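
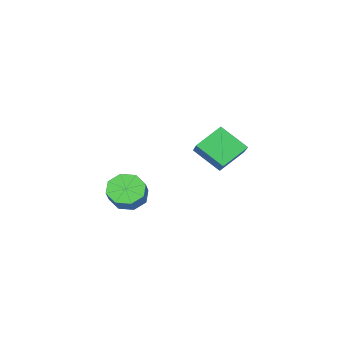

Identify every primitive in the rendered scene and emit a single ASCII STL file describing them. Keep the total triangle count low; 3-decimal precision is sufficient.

solid 
facet normal -0.429 0.649 -0.629
outer loop
vertex -4.904 -3.809 2.967
vertex -4.161 -2.349 3.967
vertex -3.354 -3.848 1.87
endloop
endfacet
facet normal -0.387 -0.761 -0.520
outer loop
vertex -2.479 -5.171 3.153
vertex -4.904 -3.809 2.967
vertex -3.354 -3.848 1.87
endloop
endfacet
facet normal -0.429 0.649 -0.629
outer loop
vertex -3.354 -3.848 1.87
vertex -4.161 -2.349 3.967
vertex -2.61 -2.387 2.87
endloop
endfacet
facet normal 0.816 -0.020 -0.578
outer loop
vertex -2.61 -2.387 2.87
vertex -2.479 -5.171 3.153
vertex -3.354 -3.848 1.87
endloop
endfacet
facet normal -0.816 0.020 0.577
outer loop
vertex -4.904 -3.809 2.967
vertex -3.286 -3.672 5.25
vertex -4.161 -2.349 3.967
endloop
endfacet
facet normal -0.387 -0.761 -0.521
outer loop
vertex -4.03 -5.133 4.25
vertex -4.904 -3.809 2.967
vertex -2.479 -5.171 3.153
endloop
endfacet
facet normal -0.816 0.021 0.577
outer loop
vertex -4.03 -5.133 4.25
vertex -3.286 -3.672 5.25
vertex -4.904 -3.809 2.967
endloop
endfacet
facet normal 0.387 0.761 0.521
outer loop
vertex -4.161 -2.349 3.967
vertex -3.286 -3.672 5.25
vertex -2.61 -2.387 2.87
endloop
endfacet
facet normal 0.816 -0.020 -0.577
outer loop
vertex -1.736 -3.711 4.153
vertex -2.479 -5.171 3.153
vertex -2.61 -2.387 2.87
endloop
endfacet
facet normal 0.388 0.761 0.521
outer loop
vertex -2.61 -2.387 2.87
vertex -3.286 -3.672 5.25
vertex -1.736 -3.711 4.153
endloop
endfacet
facet normal 0.429 -0.649 0.629
outer loop
vertex -1.736 -3.711 4.153
vertex -4.03 -5.133 4.25
vertex -2.479 -5.171 3.153
endloop
endfacet
facet normal 0.429 -0.649 0.629
outer loop
vertex -3.286 -3.672 5.25
vertex -4.03 -5.133 4.25
vertex -1.736 -3.711 4.153
endloop
endfacet
facet normal -0.473 -0.633 -0.613
outer loop
vertex 2.91 -4.804 1.647
vertex 2.312 -3.989 1.267
vertex 3.258 -4.433 0.995
endloop
endfacet
facet normal 0.774 -0.631 0.054
outer loop
vertex 2.91 -4.804 1.647
vertex 3.258 -4.433 0.995
vertex 3.686 -3.767 2.652
endloop
endfacet
facet normal 0.774 -0.631 0.054
outer loop
vertex 3.686 -3.767 2.652
vertex 3.258 -4.433 0.995
vertex 4.034 -3.396 2.0
endloop
endfacet
facet normal 0.474 0.632 0.613
outer loop
vertex 3.686 -3.767 2.652
vertex 4.034 -3.396 2.0
vertex 3.088 -2.951 2.273
endloop
endfacet
facet normal -0.473 -0.633 -0.613
outer loop
vertex 3.258 -4.433 0.995
vertex 2.312 -3.989 1.267
vertex 3.052 -3.802 0.503
endloop
endfacet
facet normal 0.845 -0.129 -0.519
outer loop
vertex 3.258 -4.433 0.995
vertex 3.052 -3.802 0.503
vertex 4.034 -3.396 2.0
endloop
endfacet
facet normal 0.845 -0.129 -0.519
outer loop
vertex 4.034 -3.396 2.0
vertex 3.052 -3.802 0.503
vertex 3.828 -2.764 1.508
endloop
endfacet
facet normal 0.474 0.632 0.613
outer loop
vertex 4.034 -3.396 2.0
vertex 3.828 -2.764 1.508
vertex 3.088 -2.951 2.273
endloop
endfacet
facet normal -0.473 -0.632 -0.613
outer loop
vertex 3.052 -3.802 0.503
vertex 2.312 -3.989 1.267
vertex 2.412 -3.28 0.459
endloop
endfacet
facet normal 0.420 0.449 -0.788
outer loop
vertex 3.052 -3.802 0.503
vertex 2.412 -3.28 0.459
vertex 3.828 -2.764 1.508
endloop
endfacet
facet normal 0.420 0.449 -0.788
outer loop
vertex 3.828 -2.764 1.508
vertex 2.412 -3.28 0.459
vertex 3.189 -2.243 1.464
endloop
endfacet
facet normal 0.474 0.633 0.613
outer loop
vertex 3.828 -2.764 1.508
vertex 3.189 -2.243 1.464
vertex 3.088 -2.951 2.273
endloop
endfacet
facet normal -0.474 -0.632 -0.613
outer loop
vertex 2.412 -3.28 0.459
vertex 2.312 -3.989 1.267
vertex 1.714 -3.173 0.888
endloop
endfacet
facet normal -0.249 0.764 -0.596
outer loop
vertex 2.412 -3.28 0.459
vertex 1.714 -3.173 0.888
vertex 3.189 -2.243 1.464
endloop
endfacet
facet normal -0.249 0.764 -0.596
outer loop
vertex 3.189 -2.243 1.464
vertex 1.714 -3.173 0.888
vertex 2.49 -2.136 1.893
endloop
endfacet
facet normal 0.473 0.633 0.613
outer loop
vertex 3.189 -2.243 1.464
vertex 2.49 -2.136 1.893
vertex 3.088 -2.951 2.273
endloop
endfacet
facet normal -0.474 -0.632 -0.613
outer loop
vertex 1.714 -3.173 0.888
vertex 2.312 -3.989 1.267
vertex 1.366 -3.544 1.54
endloop
endfacet
facet normal -0.774 0.631 -0.054
outer loop
vertex 1.714 -3.173 0.888
vertex 1.366 -3.544 1.54
vertex 2.49 -2.136 1.893
endloop
endfacet
facet normal -0.774 0.631 -0.054
outer loop
vertex 2.49 -2.136 1.893
vertex 1.366 -3.544 1.54
vertex 2.142 -2.507 2.545
endloop
endfacet
facet normal 0.473 0.633 0.613
outer loop
vertex 2.49 -2.136 1.893
vertex 2.142 -2.507 2.545
vertex 3.088 -2.951 2.273
endloop
endfacet
facet normal -0.474 -0.632 -0.613
outer loop
vertex 1.366 -3.544 1.54
vertex 2.312 -3.989 1.267
vertex 1.572 -4.176 2.032
endloop
endfacet
facet normal -0.845 0.129 0.519
outer loop
vertex 1.366 -3.544 1.54
vertex 1.572 -4.176 2.032
vertex 2.142 -2.507 2.545
endloop
endfacet
facet normal -0.845 0.129 0.519
outer loop
vertex 2.142 -2.507 2.545
vertex 1.572 -4.176 2.032
vertex 2.348 -3.138 3.037
endloop
endfacet
facet normal 0.473 0.633 0.613
outer loop
vertex 2.142 -2.507 2.545
vertex 2.348 -3.138 3.037
vertex 3.088 -2.951 2.273
endloop
endfacet
facet normal -0.474 -0.633 -0.613
outer loop
vertex 1.572 -4.176 2.032
vertex 2.312 -3.989 1.267
vertex 2.211 -4.697 2.076
endloop
endfacet
facet normal -0.420 -0.449 0.788
outer loop
vertex 1.572 -4.176 2.032
vertex 2.211 -4.697 2.076
vertex 2.348 -3.138 3.037
endloop
endfacet
facet normal -0.420 -0.449 0.788
outer loop
vertex 2.348 -3.138 3.037
vertex 2.211 -4.697 2.076
vertex 2.988 -3.66 3.081
endloop
endfacet
facet normal 0.473 0.632 0.613
outer loop
vertex 2.348 -3.138 3.037
vertex 2.988 -3.66 3.081
vertex 3.088 -2.951 2.273
endloop
endfacet
facet normal -0.473 -0.633 -0.613
outer loop
vertex 2.211 -4.697 2.076
vertex 2.312 -3.989 1.267
vertex 2.91 -4.804 1.647
endloop
endfacet
facet normal 0.249 -0.764 0.596
outer loop
vertex 2.211 -4.697 2.076
vertex 2.91 -4.804 1.647
vertex 2.988 -3.66 3.081
endloop
endfacet
facet normal 0.249 -0.764 0.596
outer loop
vertex 2.988 -3.66 3.081
vertex 2.91 -4.804 1.647
vertex 3.686 -3.767 2.652
endloop
endfacet
facet normal 0.474 0.632 0.613
outer loop
vertex 2.988 -3.66 3.081
vertex 3.686 -3.767 2.652
vertex 3.088 -2.951 2.273
endloop
endfacet

endsolid


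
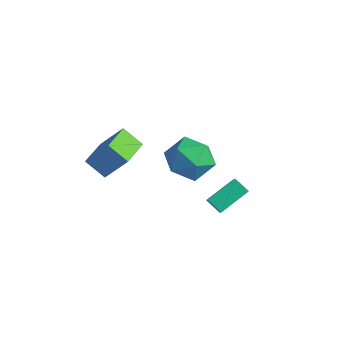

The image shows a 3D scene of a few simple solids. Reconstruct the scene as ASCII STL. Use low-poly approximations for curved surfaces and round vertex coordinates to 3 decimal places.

solid 
facet normal -0.521 -0.345 -0.781
outer loop
vertex -2.629 -1.743 1.399
vertex -3.384 -0.186 1.215
vertex -1.718 -1.391 0.635
endloop
endfacet
facet normal 0.434 -0.895 0.106
outer loop
vertex -0.816 -0.794 1.985
vertex -2.629 -1.743 1.399
vertex -1.718 -1.391 0.635
endloop
endfacet
facet normal -0.521 -0.345 -0.780
outer loop
vertex -1.718 -1.391 0.635
vertex -3.384 -0.186 1.215
vertex -2.473 0.165 0.451
endloop
endfacet
facet normal 0.735 0.284 -0.616
outer loop
vertex -2.473 0.165 0.451
vertex -0.816 -0.794 1.985
vertex -1.718 -1.391 0.635
endloop
endfacet
facet normal -0.735 -0.283 0.616
outer loop
vertex -2.629 -1.743 1.399
vertex -2.482 0.411 2.565
vertex -3.384 -0.186 1.215
endloop
endfacet
facet normal 0.434 -0.895 0.106
outer loop
vertex -1.727 -1.145 2.749
vertex -2.629 -1.743 1.399
vertex -0.816 -0.794 1.985
endloop
endfacet
facet normal -0.735 -0.284 0.616
outer loop
vertex -1.727 -1.145 2.749
vertex -2.482 0.411 2.565
vertex -2.629 -1.743 1.399
endloop
endfacet
facet normal -0.434 0.895 -0.106
outer loop
vertex -3.384 -0.186 1.215
vertex -2.482 0.411 2.565
vertex -2.473 0.165 0.451
endloop
endfacet
facet normal 0.735 0.283 -0.616
outer loop
vertex -1.571 0.763 1.801
vertex -0.816 -0.794 1.985
vertex -2.473 0.165 0.451
endloop
endfacet
facet normal -0.434 0.894 -0.106
outer loop
vertex -2.473 0.165 0.451
vertex -2.482 0.411 2.565
vertex -1.571 0.763 1.801
endloop
endfacet
facet normal 0.521 0.345 0.780
outer loop
vertex -1.571 0.763 1.801
vertex -1.727 -1.145 2.749
vertex -0.816 -0.794 1.985
endloop
endfacet
facet normal 0.521 0.345 0.781
outer loop
vertex -2.482 0.411 2.565
vertex -1.727 -1.145 2.749
vertex -1.571 0.763 1.801
endloop
endfacet
facet normal -0.542 0.471 -0.696
outer loop
vertex 0.39 4.61 -1.843
vertex 1.15 4.746 -2.343
vertex 0.13 3.132 -2.64
endloop
endfacet
facet normal -0.827 -0.147 0.543
outer loop
vertex 0.91 2.454 -1.637
vertex 0.39 4.61 -1.843
vertex 0.13 3.132 -2.64
endloop
endfacet
facet normal -0.542 0.471 -0.696
outer loop
vertex 0.13 3.132 -2.64
vertex 1.15 4.746 -2.343
vertex 0.89 3.267 -3.14
endloop
endfacet
facet normal -0.154 -0.870 -0.469
outer loop
vertex 0.89 3.267 -3.14
vertex 0.91 2.454 -1.637
vertex 0.13 3.132 -2.64
endloop
endfacet
facet normal 0.153 0.870 0.469
outer loop
vertex 0.39 4.61 -1.843
vertex 1.93 4.068 -1.34
vertex 1.15 4.746 -2.343
endloop
endfacet
facet normal -0.827 -0.147 0.543
outer loop
vertex 1.17 3.933 -0.84
vertex 0.39 4.61 -1.843
vertex 0.91 2.454 -1.637
endloop
endfacet
facet normal 0.153 0.870 0.468
outer loop
vertex 1.17 3.933 -0.84
vertex 1.93 4.068 -1.34
vertex 0.39 4.61 -1.843
endloop
endfacet
facet normal 0.827 0.147 -0.543
outer loop
vertex 1.15 4.746 -2.343
vertex 1.93 4.068 -1.34
vertex 0.89 3.267 -3.14
endloop
endfacet
facet normal -0.153 -0.870 -0.469
outer loop
vertex 1.67 2.59 -2.137
vertex 0.91 2.454 -1.637
vertex 0.89 3.267 -3.14
endloop
endfacet
facet normal 0.827 0.148 -0.543
outer loop
vertex 0.89 3.267 -3.14
vertex 1.93 4.068 -1.34
vertex 1.67 2.59 -2.137
endloop
endfacet
facet normal 0.542 -0.470 0.696
outer loop
vertex 1.67 2.59 -2.137
vertex 1.17 3.933 -0.84
vertex 0.91 2.454 -1.637
endloop
endfacet
facet normal 0.542 -0.471 0.696
outer loop
vertex 1.93 4.068 -1.34
vertex 1.17 3.933 -0.84
vertex 1.67 2.59 -2.137
endloop
endfacet
facet normal -0.639 0.751 0.165
outer loop
vertex 1.981 1.413 3.53
vertex 1.083 0.768 2.991
vertex 1.274 0.664 4.202
endloop
endfacet
facet normal -0.135 0.729 0.671
outer loop
vertex 1.981 1.413 3.53
vertex 1.274 0.664 4.202
vertex 2.487 0.707 4.4
endloop
endfacet
facet normal 0.499 0.792 0.352
outer loop
vertex 1.981 1.413 3.53
vertex 2.487 0.707 4.4
vertex 3.046 0.838 3.312
endloop
endfacet
facet normal 0.388 0.852 -0.351
outer loop
vertex 1.981 1.413 3.53
vertex 3.046 0.838 3.312
vertex 2.178 0.875 2.441
endloop
endfacet
facet normal -0.315 0.827 -0.466
outer loop
vertex 1.981 1.413 3.53
vertex 2.178 0.875 2.441
vertex 1.083 0.768 2.991
endloop
endfacet
facet normal -0.164 0.087 0.983
outer loop
vertex 2.487 0.707 4.4
vertex 1.274 0.664 4.202
vertex 1.902 -0.375 4.399
endloop
endfacet
facet normal -0.979 0.123 0.165
outer loop
vertex 1.274 0.664 4.202
vertex 1.083 0.768 2.991
vertex 1.034 -0.338 3.528
endloop
endfacet
facet normal -0.454 0.246 -0.856
outer loop
vertex 1.083 0.768 2.991
vertex 2.178 0.875 2.441
vertex 1.593 -0.207 2.44
endloop
endfacet
facet normal 0.685 0.287 -0.670
outer loop
vertex 2.178 0.875 2.441
vertex 3.046 0.838 3.312
vertex 2.806 -0.164 2.638
endloop
endfacet
facet normal 0.864 0.188 0.467
outer loop
vertex 3.046 0.838 3.312
vertex 2.487 0.707 4.4
vertex 2.997 -0.268 3.849
endloop
endfacet
facet normal -0.388 -0.852 0.351
outer loop
vertex 2.099 -0.913 3.31
vertex 1.902 -0.375 4.399
vertex 1.034 -0.338 3.528
endloop
endfacet
facet normal -0.499 -0.792 -0.352
outer loop
vertex 2.099 -0.913 3.31
vertex 1.034 -0.338 3.528
vertex 1.593 -0.207 2.44
endloop
endfacet
facet normal 0.135 -0.729 -0.671
outer loop
vertex 2.099 -0.913 3.31
vertex 1.593 -0.207 2.44
vertex 2.806 -0.164 2.638
endloop
endfacet
facet normal 0.639 -0.751 -0.165
outer loop
vertex 2.099 -0.913 3.31
vertex 2.806 -0.164 2.638
vertex 2.997 -0.268 3.849
endloop
endfacet
facet normal 0.315 -0.827 0.466
outer loop
vertex 2.099 -0.913 3.31
vertex 2.997 -0.268 3.849
vertex 1.902 -0.375 4.399
endloop
endfacet
facet normal -0.685 -0.287 0.670
outer loop
vertex 1.034 -0.338 3.528
vertex 1.902 -0.375 4.399
vertex 1.274 0.664 4.202
endloop
endfacet
facet normal -0.864 -0.188 -0.467
outer loop
vertex 1.593 -0.207 2.44
vertex 1.034 -0.338 3.528
vertex 1.083 0.768 2.991
endloop
endfacet
facet normal 0.164 -0.087 -0.983
outer loop
vertex 2.806 -0.164 2.638
vertex 1.593 -0.207 2.44
vertex 2.178 0.875 2.441
endloop
endfacet
facet normal 0.979 -0.123 -0.165
outer loop
vertex 2.997 -0.268 3.849
vertex 2.806 -0.164 2.638
vertex 3.046 0.838 3.312
endloop
endfacet
facet normal 0.454 -0.246 0.856
outer loop
vertex 1.902 -0.375 4.399
vertex 2.997 -0.268 3.849
vertex 2.487 0.707 4.4
endloop
endfacet

endsolid


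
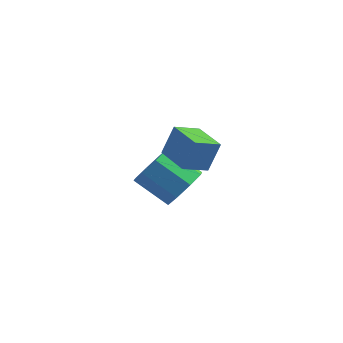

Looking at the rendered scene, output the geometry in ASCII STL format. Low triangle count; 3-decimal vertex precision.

solid 
facet normal 0.833 -0.047 -0.552
outer loop
vertex 2.868 0.82 -0.981
vertex 2.425 1.41 -1.7
vertex 2.992 1.589 -0.859
endloop
endfacet
facet normal 0.531 -0.216 0.820
outer loop
vertex 2.868 0.82 -0.981
vertex 2.992 1.589 -0.859
vertex 1.419 0.9 -0.022
endloop
endfacet
facet normal 0.531 -0.216 0.820
outer loop
vertex 1.419 0.9 -0.022
vertex 2.992 1.589 -0.859
vertex 1.542 1.669 0.101
endloop
endfacet
facet normal -0.833 0.045 0.552
outer loop
vertex 1.419 0.9 -0.022
vertex 1.542 1.669 0.101
vertex 0.975 1.49 -0.74
endloop
endfacet
facet normal 0.833 -0.045 -0.552
outer loop
vertex 2.992 1.589 -0.859
vertex 2.425 1.41 -1.7
vertex 2.783 2.253 -1.229
endloop
endfacet
facet normal 0.486 0.537 0.689
outer loop
vertex 2.992 1.589 -0.859
vertex 2.783 2.253 -1.229
vertex 1.542 1.669 0.101
endloop
endfacet
facet normal 0.486 0.537 0.690
outer loop
vertex 1.542 1.669 0.101
vertex 2.783 2.253 -1.229
vertex 1.334 2.333 -0.269
endloop
endfacet
facet normal -0.833 0.046 0.552
outer loop
vertex 1.542 1.669 0.101
vertex 1.334 2.333 -0.269
vertex 0.975 1.49 -0.74
endloop
endfacet
facet normal 0.833 -0.045 -0.552
outer loop
vertex 2.783 2.253 -1.229
vertex 2.425 1.41 -1.7
vertex 2.364 2.423 -1.875
endloop
endfacet
facet normal 0.157 0.975 0.155
outer loop
vertex 2.783 2.253 -1.229
vertex 2.364 2.423 -1.875
vertex 1.334 2.333 -0.269
endloop
endfacet
facet normal 0.157 0.975 0.155
outer loop
vertex 1.334 2.333 -0.269
vertex 2.364 2.423 -1.875
vertex 0.915 2.503 -0.915
endloop
endfacet
facet normal -0.833 0.046 0.552
outer loop
vertex 1.334 2.333 -0.269
vertex 0.915 2.503 -0.915
vertex 0.975 1.49 -0.74
endloop
endfacet
facet normal 0.833 -0.045 -0.552
outer loop
vertex 2.364 2.423 -1.875
vertex 2.425 1.41 -1.7
vertex 1.981 2.0 -2.418
endloop
endfacet
facet normal -0.265 0.842 -0.470
outer loop
vertex 2.364 2.423 -1.875
vertex 1.981 2.0 -2.418
vertex 0.915 2.503 -0.915
endloop
endfacet
facet normal -0.264 0.843 -0.469
outer loop
vertex 0.915 2.503 -0.915
vertex 1.981 2.0 -2.418
vertex 0.532 2.08 -1.459
endloop
endfacet
facet normal -0.833 0.046 0.551
outer loop
vertex 0.915 2.503 -0.915
vertex 0.532 2.08 -1.459
vertex 0.975 1.49 -0.74
endloop
endfacet
facet normal 0.833 -0.045 -0.552
outer loop
vertex 1.981 2.0 -2.418
vertex 2.425 1.41 -1.7
vertex 1.858 1.231 -2.541
endloop
endfacet
facet normal -0.531 0.216 -0.820
outer loop
vertex 1.981 2.0 -2.418
vertex 1.858 1.231 -2.541
vertex 0.532 2.08 -1.459
endloop
endfacet
facet normal -0.531 0.216 -0.820
outer loop
vertex 0.532 2.08 -1.459
vertex 1.858 1.231 -2.541
vertex 0.408 1.311 -1.581
endloop
endfacet
facet normal -0.833 0.047 0.552
outer loop
vertex 0.532 2.08 -1.459
vertex 0.408 1.311 -1.581
vertex 0.975 1.49 -0.74
endloop
endfacet
facet normal 0.833 -0.046 -0.552
outer loop
vertex 1.858 1.231 -2.541
vertex 2.425 1.41 -1.7
vertex 2.066 0.567 -2.171
endloop
endfacet
facet normal -0.486 -0.537 -0.690
outer loop
vertex 1.858 1.231 -2.541
vertex 2.066 0.567 -2.171
vertex 0.408 1.311 -1.581
endloop
endfacet
facet normal -0.486 -0.537 -0.689
outer loop
vertex 0.408 1.311 -1.581
vertex 2.066 0.567 -2.171
vertex 0.617 0.647 -1.211
endloop
endfacet
facet normal -0.833 0.045 0.552
outer loop
vertex 0.408 1.311 -1.581
vertex 0.617 0.647 -1.211
vertex 0.975 1.49 -0.74
endloop
endfacet
facet normal 0.833 -0.046 -0.552
outer loop
vertex 2.066 0.567 -2.171
vertex 2.425 1.41 -1.7
vertex 2.485 0.397 -1.525
endloop
endfacet
facet normal -0.157 -0.975 -0.155
outer loop
vertex 2.066 0.567 -2.171
vertex 2.485 0.397 -1.525
vertex 0.617 0.647 -1.211
endloop
endfacet
facet normal -0.157 -0.975 -0.155
outer loop
vertex 0.617 0.647 -1.211
vertex 2.485 0.397 -1.525
vertex 1.036 0.477 -0.565
endloop
endfacet
facet normal -0.833 0.045 0.552
outer loop
vertex 0.617 0.647 -1.211
vertex 1.036 0.477 -0.565
vertex 0.975 1.49 -0.74
endloop
endfacet
facet normal 0.833 -0.046 -0.551
outer loop
vertex 2.485 0.397 -1.525
vertex 2.425 1.41 -1.7
vertex 2.868 0.82 -0.981
endloop
endfacet
facet normal 0.264 -0.843 0.469
outer loop
vertex 2.485 0.397 -1.525
vertex 2.868 0.82 -0.981
vertex 1.036 0.477 -0.565
endloop
endfacet
facet normal 0.264 -0.842 0.470
outer loop
vertex 1.036 0.477 -0.565
vertex 2.868 0.82 -0.981
vertex 1.419 0.9 -0.022
endloop
endfacet
facet normal -0.833 0.045 0.552
outer loop
vertex 1.036 0.477 -0.565
vertex 1.419 0.9 -0.022
vertex 0.975 1.49 -0.74
endloop
endfacet
facet normal -0.794 0.607 -0.004
outer loop
vertex 3.063 -1.299 3.654
vertex 3.71 -0.456 3.189
vertex 2.75 -1.717 2.464
endloop
endfacet
facet normal -0.558 -0.726 0.402
outer loop
vertex 3.91 -2.604 2.471
vertex 3.063 -1.299 3.654
vertex 2.75 -1.717 2.464
endloop
endfacet
facet normal -0.794 0.608 -0.005
outer loop
vertex 2.75 -1.717 2.464
vertex 3.71 -0.456 3.189
vertex 3.398 -0.874 1.998
endloop
endfacet
facet normal -0.240 -0.322 -0.916
outer loop
vertex 3.398 -0.874 1.998
vertex 3.91 -2.604 2.471
vertex 2.75 -1.717 2.464
endloop
endfacet
facet normal 0.240 0.321 0.916
outer loop
vertex 3.063 -1.299 3.654
vertex 4.87 -1.343 3.196
vertex 3.71 -0.456 3.189
endloop
endfacet
facet normal -0.558 -0.726 0.401
outer loop
vertex 4.222 -2.186 3.662
vertex 3.063 -1.299 3.654
vertex 3.91 -2.604 2.471
endloop
endfacet
facet normal 0.240 0.322 0.916
outer loop
vertex 4.222 -2.186 3.662
vertex 4.87 -1.343 3.196
vertex 3.063 -1.299 3.654
endloop
endfacet
facet normal 0.558 0.726 -0.401
outer loop
vertex 3.71 -0.456 3.189
vertex 4.87 -1.343 3.196
vertex 3.398 -0.874 1.998
endloop
endfacet
facet normal -0.240 -0.321 -0.916
outer loop
vertex 4.557 -1.761 2.006
vertex 3.91 -2.604 2.471
vertex 3.398 -0.874 1.998
endloop
endfacet
facet normal 0.558 0.726 -0.402
outer loop
vertex 3.398 -0.874 1.998
vertex 4.87 -1.343 3.196
vertex 4.557 -1.761 2.006
endloop
endfacet
facet normal 0.795 -0.607 0.005
outer loop
vertex 4.557 -1.761 2.006
vertex 4.222 -2.186 3.662
vertex 3.91 -2.604 2.471
endloop
endfacet
facet normal 0.794 -0.608 0.005
outer loop
vertex 4.87 -1.343 3.196
vertex 4.222 -2.186 3.662
vertex 4.557 -1.761 2.006
endloop
endfacet

endsolid


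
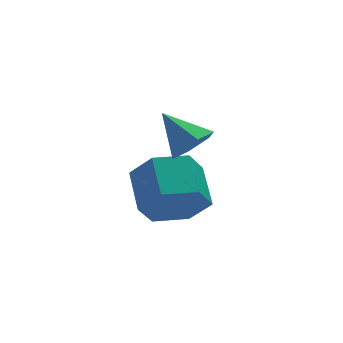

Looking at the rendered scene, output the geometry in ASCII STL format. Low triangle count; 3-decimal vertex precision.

solid 
facet normal 0.354 -0.722 -0.594
outer loop
vertex 3.238 1.334 2.444
vertex 2.584 0.954 2.516
vertex 2.67 1.458 1.954
endloop
endfacet
facet normal 0.362 0.913 -0.189
outer loop
vertex 3.238 1.334 2.444
vertex 2.67 1.458 1.954
vertex 2.076 1.986 3.364
endloop
endfacet
facet normal 0.355 -0.722 -0.593
outer loop
vertex 2.67 1.458 1.954
vertex 2.584 0.954 2.516
vertex 2.016 1.077 2.026
endloop
endfacet
facet normal -0.481 0.735 -0.478
outer loop
vertex 2.67 1.458 1.954
vertex 2.016 1.077 2.026
vertex 2.076 1.986 3.364
endloop
endfacet
facet normal 0.355 -0.722 -0.593
outer loop
vertex 2.016 1.077 2.026
vertex 2.584 0.954 2.516
vertex 1.93 0.573 2.588
endloop
endfacet
facet normal -0.991 0.124 -0.040
outer loop
vertex 2.016 1.077 2.026
vertex 1.93 0.573 2.588
vertex 2.076 1.986 3.364
endloop
endfacet
facet normal 0.355 -0.722 -0.594
outer loop
vertex 1.93 0.573 2.588
vertex 2.584 0.954 2.516
vertex 2.497 0.449 3.078
endloop
endfacet
facet normal -0.660 -0.308 0.685
outer loop
vertex 1.93 0.573 2.588
vertex 2.497 0.449 3.078
vertex 2.076 1.986 3.364
endloop
endfacet
facet normal 0.355 -0.722 -0.594
outer loop
vertex 2.497 0.449 3.078
vertex 2.584 0.954 2.516
vertex 3.151 0.83 3.006
endloop
endfacet
facet normal 0.184 -0.131 0.974
outer loop
vertex 2.497 0.449 3.078
vertex 3.151 0.83 3.006
vertex 2.076 1.986 3.364
endloop
endfacet
facet normal 0.355 -0.723 -0.593
outer loop
vertex 3.151 0.83 3.006
vertex 2.584 0.954 2.516
vertex 3.238 1.334 2.444
endloop
endfacet
facet normal 0.694 0.479 0.537
outer loop
vertex 3.151 0.83 3.006
vertex 3.238 1.334 2.444
vertex 2.076 1.986 3.364
endloop
endfacet
facet normal -0.181 -0.884 -0.432
outer loop
vertex 2.949 2.065 -1.425
vertex 2.382 1.748 -0.538
vertex 1.868 2.258 -1.366
endloop
endfacet
facet normal 0.028 0.433 -0.901
outer loop
vertex 2.949 2.065 -1.425
vertex 1.868 2.258 -1.366
vertex 3.225 3.408 -0.77
endloop
endfacet
facet normal 0.028 0.434 -0.901
outer loop
vertex 3.225 3.408 -0.77
vertex 1.868 2.258 -1.366
vertex 2.144 3.602 -0.71
endloop
endfacet
facet normal 0.183 0.884 0.431
outer loop
vertex 3.225 3.408 -0.77
vertex 2.144 3.602 -0.71
vertex 2.658 3.092 0.118
endloop
endfacet
facet normal -0.183 -0.884 -0.431
outer loop
vertex 1.868 2.258 -1.366
vertex 2.382 1.748 -0.538
vertex 1.301 1.942 -0.478
endloop
endfacet
facet normal -0.837 0.369 -0.403
outer loop
vertex 1.868 2.258 -1.366
vertex 1.301 1.942 -0.478
vertex 2.144 3.602 -0.71
endloop
endfacet
facet normal -0.837 0.369 -0.403
outer loop
vertex 2.144 3.602 -0.71
vertex 1.301 1.942 -0.478
vertex 1.577 3.285 0.177
endloop
endfacet
facet normal 0.181 0.884 0.432
outer loop
vertex 2.144 3.602 -0.71
vertex 1.577 3.285 0.177
vertex 2.658 3.092 0.118
endloop
endfacet
facet normal -0.183 -0.884 -0.431
outer loop
vertex 1.301 1.942 -0.478
vertex 2.382 1.748 -0.538
vertex 1.815 1.432 0.35
endloop
endfacet
facet normal -0.865 -0.065 0.497
outer loop
vertex 1.301 1.942 -0.478
vertex 1.815 1.432 0.35
vertex 1.577 3.285 0.177
endloop
endfacet
facet normal -0.865 -0.065 0.497
outer loop
vertex 1.577 3.285 0.177
vertex 1.815 1.432 0.35
vertex 2.091 2.775 1.005
endloop
endfacet
facet normal 0.181 0.884 0.432
outer loop
vertex 1.577 3.285 0.177
vertex 2.091 2.775 1.005
vertex 2.658 3.092 0.118
endloop
endfacet
facet normal -0.183 -0.884 -0.431
outer loop
vertex 1.815 1.432 0.35
vertex 2.382 1.748 -0.538
vertex 2.896 1.238 0.29
endloop
endfacet
facet normal -0.028 -0.434 0.901
outer loop
vertex 1.815 1.432 0.35
vertex 2.896 1.238 0.29
vertex 2.091 2.775 1.005
endloop
endfacet
facet normal -0.028 -0.434 0.901
outer loop
vertex 2.091 2.775 1.005
vertex 2.896 1.238 0.29
vertex 3.172 2.582 0.946
endloop
endfacet
facet normal 0.181 0.884 0.432
outer loop
vertex 2.091 2.775 1.005
vertex 3.172 2.582 0.946
vertex 2.658 3.092 0.118
endloop
endfacet
facet normal -0.181 -0.884 -0.432
outer loop
vertex 2.896 1.238 0.29
vertex 2.382 1.748 -0.538
vertex 3.463 1.555 -0.597
endloop
endfacet
facet normal 0.837 -0.369 0.403
outer loop
vertex 2.896 1.238 0.29
vertex 3.463 1.555 -0.597
vertex 3.172 2.582 0.946
endloop
endfacet
facet normal 0.837 -0.369 0.403
outer loop
vertex 3.172 2.582 0.946
vertex 3.463 1.555 -0.597
vertex 3.739 2.898 0.058
endloop
endfacet
facet normal 0.183 0.884 0.431
outer loop
vertex 3.172 2.582 0.946
vertex 3.739 2.898 0.058
vertex 2.658 3.092 0.118
endloop
endfacet
facet normal -0.181 -0.884 -0.432
outer loop
vertex 3.463 1.555 -0.597
vertex 2.382 1.748 -0.538
vertex 2.949 2.065 -1.425
endloop
endfacet
facet normal 0.865 0.065 -0.497
outer loop
vertex 3.463 1.555 -0.597
vertex 2.949 2.065 -1.425
vertex 3.739 2.898 0.058
endloop
endfacet
facet normal 0.865 0.065 -0.497
outer loop
vertex 3.739 2.898 0.058
vertex 2.949 2.065 -1.425
vertex 3.225 3.408 -0.77
endloop
endfacet
facet normal 0.183 0.884 0.431
outer loop
vertex 3.739 2.898 0.058
vertex 3.225 3.408 -0.77
vertex 2.658 3.092 0.118
endloop
endfacet

endsolid


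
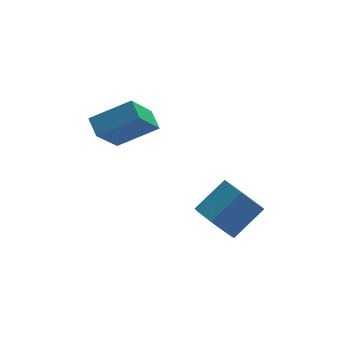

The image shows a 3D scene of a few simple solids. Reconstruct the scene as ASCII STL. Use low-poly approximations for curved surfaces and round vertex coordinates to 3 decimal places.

solid 
facet normal -0.879 0.003 -0.477
outer loop
vertex -4.739 -0.603 2.615
vertex -4.952 0.141 3.013
vertex -3.913 0.445 1.099
endloop
endfacet
facet normal 0.245 -0.855 -0.458
outer loop
vertex -2.348 0.439 1.947
vertex -4.739 -0.603 2.615
vertex -3.913 0.445 1.099
endloop
endfacet
facet normal -0.879 0.004 -0.477
outer loop
vertex -3.913 0.445 1.099
vertex -4.952 0.141 3.013
vertex -4.125 1.189 1.496
endloop
endfacet
facet normal 0.409 0.518 -0.751
outer loop
vertex -4.125 1.189 1.496
vertex -2.348 0.439 1.947
vertex -3.913 0.445 1.099
endloop
endfacet
facet normal -0.409 -0.519 0.751
outer loop
vertex -4.739 -0.603 2.615
vertex -3.387 0.135 3.861
vertex -4.952 0.141 3.013
endloop
endfacet
facet normal 0.245 -0.855 -0.457
outer loop
vertex -3.175 -0.609 3.464
vertex -4.739 -0.603 2.615
vertex -2.348 0.439 1.947
endloop
endfacet
facet normal -0.410 -0.518 0.751
outer loop
vertex -3.175 -0.609 3.464
vertex -3.387 0.135 3.861
vertex -4.739 -0.603 2.615
endloop
endfacet
facet normal -0.245 0.855 0.457
outer loop
vertex -4.952 0.141 3.013
vertex -3.387 0.135 3.861
vertex -4.125 1.189 1.496
endloop
endfacet
facet normal 0.409 0.519 -0.751
outer loop
vertex -2.561 1.183 2.345
vertex -2.348 0.439 1.947
vertex -4.125 1.189 1.496
endloop
endfacet
facet normal -0.245 0.855 0.457
outer loop
vertex -4.125 1.189 1.496
vertex -3.387 0.135 3.861
vertex -2.561 1.183 2.345
endloop
endfacet
facet normal 0.879 -0.003 0.477
outer loop
vertex -2.561 1.183 2.345
vertex -3.175 -0.609 3.464
vertex -2.348 0.439 1.947
endloop
endfacet
facet normal 0.879 -0.004 0.476
outer loop
vertex -3.387 0.135 3.861
vertex -3.175 -0.609 3.464
vertex -2.561 1.183 2.345
endloop
endfacet
facet normal -0.714 -0.389 -0.583
outer loop
vertex -0.076 -3.053 -1.574
vertex -0.709 -2.451 -1.2
vertex -0.116 -2.428 -1.942
endloop
endfacet
facet normal 0.698 -0.329 -0.635
outer loop
vertex -0.076 -3.053 -1.574
vertex -0.116 -2.428 -1.942
vertex 1.102 -2.41 -0.613
endloop
endfacet
facet normal 0.698 -0.329 -0.636
outer loop
vertex 1.102 -2.41 -0.613
vertex -0.116 -2.428 -1.942
vertex 1.061 -1.785 -0.982
endloop
endfacet
facet normal 0.713 0.390 0.582
outer loop
vertex 1.102 -2.41 -0.613
vertex 1.061 -1.785 -0.982
vertex 0.469 -1.809 -0.24
endloop
endfacet
facet normal -0.714 -0.390 -0.582
outer loop
vertex -0.116 -2.428 -1.942
vertex -0.709 -2.451 -1.2
vertex -0.504 -1.816 -1.876
endloop
endfacet
facet normal 0.454 0.375 -0.808
outer loop
vertex -0.116 -2.428 -1.942
vertex -0.504 -1.816 -1.876
vertex 1.061 -1.785 -0.982
endloop
endfacet
facet normal 0.454 0.375 -0.808
outer loop
vertex 1.061 -1.785 -0.982
vertex -0.504 -1.816 -1.876
vertex 0.674 -1.174 -0.916
endloop
endfacet
facet normal 0.714 0.389 0.582
outer loop
vertex 1.061 -1.785 -0.982
vertex 0.674 -1.174 -0.916
vertex 0.469 -1.809 -0.24
endloop
endfacet
facet normal -0.714 -0.389 -0.582
outer loop
vertex -0.504 -1.816 -1.876
vertex -0.709 -2.451 -1.2
vertex -1.011 -1.577 -1.414
endloop
endfacet
facet normal -0.056 0.860 -0.507
outer loop
vertex -0.504 -1.816 -1.876
vertex -1.011 -1.577 -1.414
vertex 0.674 -1.174 -0.916
endloop
endfacet
facet normal -0.056 0.860 -0.508
outer loop
vertex 0.674 -1.174 -0.916
vertex -1.011 -1.577 -1.414
vertex 0.166 -0.934 -0.454
endloop
endfacet
facet normal 0.714 0.390 0.582
outer loop
vertex 0.674 -1.174 -0.916
vertex 0.166 -0.934 -0.454
vertex 0.469 -1.809 -0.24
endloop
endfacet
facet normal -0.713 -0.389 -0.583
outer loop
vertex -1.011 -1.577 -1.414
vertex -0.709 -2.451 -1.2
vertex -1.342 -1.85 -0.827
endloop
endfacet
facet normal -0.533 0.841 0.090
outer loop
vertex -1.011 -1.577 -1.414
vertex -1.342 -1.85 -0.827
vertex 0.166 -0.934 -0.454
endloop
endfacet
facet normal -0.533 0.841 0.091
outer loop
vertex 0.166 -0.934 -0.454
vertex -1.342 -1.85 -0.827
vertex -0.164 -1.207 0.134
endloop
endfacet
facet normal 0.714 0.390 0.582
outer loop
vertex 0.166 -0.934 -0.454
vertex -0.164 -1.207 0.134
vertex 0.469 -1.809 -0.24
endloop
endfacet
facet normal -0.713 -0.390 -0.582
outer loop
vertex -1.342 -1.85 -0.827
vertex -0.709 -2.451 -1.2
vertex -1.301 -2.475 -0.458
endloop
endfacet
facet normal -0.698 0.329 0.636
outer loop
vertex -1.342 -1.85 -0.827
vertex -1.301 -2.475 -0.458
vertex -0.164 -1.207 0.134
endloop
endfacet
facet normal -0.698 0.329 0.635
outer loop
vertex -0.164 -1.207 0.134
vertex -1.301 -2.475 -0.458
vertex -0.124 -1.832 0.502
endloop
endfacet
facet normal 0.714 0.389 0.583
outer loop
vertex -0.164 -1.207 0.134
vertex -0.124 -1.832 0.502
vertex 0.469 -1.809 -0.24
endloop
endfacet
facet normal -0.714 -0.389 -0.582
outer loop
vertex -1.301 -2.475 -0.458
vertex -0.709 -2.451 -1.2
vertex -0.914 -3.086 -0.524
endloop
endfacet
facet normal -0.454 -0.375 0.808
outer loop
vertex -1.301 -2.475 -0.458
vertex -0.914 -3.086 -0.524
vertex -0.124 -1.832 0.502
endloop
endfacet
facet normal -0.454 -0.375 0.808
outer loop
vertex -0.124 -1.832 0.502
vertex -0.914 -3.086 -0.524
vertex 0.264 -2.444 0.436
endloop
endfacet
facet normal 0.714 0.390 0.582
outer loop
vertex -0.124 -1.832 0.502
vertex 0.264 -2.444 0.436
vertex 0.469 -1.809 -0.24
endloop
endfacet
facet normal -0.714 -0.390 -0.582
outer loop
vertex -0.914 -3.086 -0.524
vertex -0.709 -2.451 -1.2
vertex -0.406 -3.326 -0.986
endloop
endfacet
facet normal 0.055 -0.860 0.507
outer loop
vertex -0.914 -3.086 -0.524
vertex -0.406 -3.326 -0.986
vertex 0.264 -2.444 0.436
endloop
endfacet
facet normal 0.056 -0.860 0.507
outer loop
vertex 0.264 -2.444 0.436
vertex -0.406 -3.326 -0.986
vertex 0.771 -2.683 -0.026
endloop
endfacet
facet normal 0.714 0.389 0.582
outer loop
vertex 0.264 -2.444 0.436
vertex 0.771 -2.683 -0.026
vertex 0.469 -1.809 -0.24
endloop
endfacet
facet normal -0.714 -0.390 -0.582
outer loop
vertex -0.406 -3.326 -0.986
vertex -0.709 -2.451 -1.2
vertex -0.076 -3.053 -1.574
endloop
endfacet
facet normal 0.534 -0.841 -0.091
outer loop
vertex -0.406 -3.326 -0.986
vertex -0.076 -3.053 -1.574
vertex 0.771 -2.683 -0.026
endloop
endfacet
facet normal 0.533 -0.841 -0.091
outer loop
vertex 0.771 -2.683 -0.026
vertex -0.076 -3.053 -1.574
vertex 1.102 -2.41 -0.613
endloop
endfacet
facet normal 0.713 0.389 0.583
outer loop
vertex 0.771 -2.683 -0.026
vertex 1.102 -2.41 -0.613
vertex 0.469 -1.809 -0.24
endloop
endfacet

endsolid


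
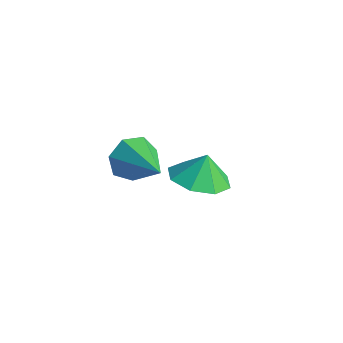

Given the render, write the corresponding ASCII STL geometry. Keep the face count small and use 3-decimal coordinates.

solid 
facet normal -0.027 -0.328 -0.944
outer loop
vertex -0.893 0.968 -2.488
vertex -1.873 1.275 -2.567
vertex -0.957 1.711 -2.744
endloop
endfacet
facet normal 0.743 0.274 0.610
outer loop
vertex -0.893 0.968 -2.488
vertex -0.957 1.711 -2.744
vertex -1.847 1.605 -1.613
endloop
endfacet
facet normal -0.027 -0.328 -0.944
outer loop
vertex -0.957 1.711 -2.744
vertex -1.873 1.275 -2.567
vertex -1.558 2.198 -2.896
endloop
endfacet
facet normal 0.489 0.745 0.454
outer loop
vertex -0.957 1.711 -2.744
vertex -1.558 2.198 -2.896
vertex -1.847 1.605 -1.613
endloop
endfacet
facet normal -0.026 -0.328 -0.944
outer loop
vertex -1.558 2.198 -2.896
vertex -1.873 1.275 -2.567
vertex -2.343 2.145 -2.856
endloop
endfacet
facet normal -0.040 0.910 0.412
outer loop
vertex -1.558 2.198 -2.896
vertex -2.343 2.145 -2.856
vertex -1.847 1.605 -1.613
endloop
endfacet
facet normal -0.026 -0.328 -0.944
outer loop
vertex -2.343 2.145 -2.856
vertex -1.873 1.275 -2.567
vertex -2.853 1.581 -2.646
endloop
endfacet
facet normal -0.537 0.674 0.507
outer loop
vertex -2.343 2.145 -2.856
vertex -2.853 1.581 -2.646
vertex -1.847 1.605 -1.613
endloop
endfacet
facet normal -0.026 -0.328 -0.944
outer loop
vertex -2.853 1.581 -2.646
vertex -1.873 1.275 -2.567
vertex -2.789 0.838 -2.39
endloop
endfacet
facet normal -0.707 0.175 0.685
outer loop
vertex -2.853 1.581 -2.646
vertex -2.789 0.838 -2.39
vertex -1.847 1.605 -1.613
endloop
endfacet
facet normal -0.026 -0.327 -0.945
outer loop
vertex -2.789 0.838 -2.39
vertex -1.873 1.275 -2.567
vertex -2.189 0.351 -2.238
endloop
endfacet
facet normal -0.453 -0.296 0.841
outer loop
vertex -2.789 0.838 -2.39
vertex -2.189 0.351 -2.238
vertex -1.847 1.605 -1.613
endloop
endfacet
facet normal -0.026 -0.328 -0.944
outer loop
vertex -2.189 0.351 -2.238
vertex -1.873 1.275 -2.567
vertex -1.403 0.405 -2.278
endloop
endfacet
facet normal 0.077 -0.461 0.884
outer loop
vertex -2.189 0.351 -2.238
vertex -1.403 0.405 -2.278
vertex -1.847 1.605 -1.613
endloop
endfacet
facet normal -0.027 -0.328 -0.944
outer loop
vertex -1.403 0.405 -2.278
vertex -1.873 1.275 -2.567
vertex -0.893 0.968 -2.488
endloop
endfacet
facet normal 0.573 -0.225 0.788
outer loop
vertex -1.403 0.405 -2.278
vertex -0.893 0.968 -2.488
vertex -1.847 1.605 -1.613
endloop
endfacet
facet normal -0.900 0.227 -0.372
outer loop
vertex -0.968 -1.606 0.464
vertex -1.311 -2.028 1.037
vertex -1.118 -1.262 1.037
endloop
endfacet
facet normal 0.696 0.681 -0.227
outer loop
vertex -0.968 -1.606 0.464
vertex -1.118 -1.262 1.037
vertex 0.211 -2.412 1.663
endloop
endfacet
facet normal -0.901 0.227 -0.369
outer loop
vertex -1.118 -1.262 1.037
vertex -1.311 -2.028 1.037
vertex -1.412 -1.495 1.611
endloop
endfacet
facet normal 0.409 0.753 0.515
outer loop
vertex -1.118 -1.262 1.037
vertex -1.412 -1.495 1.611
vertex 0.211 -2.412 1.663
endloop
endfacet
facet normal -0.900 0.229 -0.371
outer loop
vertex -1.412 -1.495 1.611
vertex -1.311 -2.028 1.037
vertex -1.631 -2.129 1.752
endloop
endfacet
facet normal 0.077 0.191 0.979
outer loop
vertex -1.412 -1.495 1.611
vertex -1.631 -2.129 1.752
vertex 0.211 -2.412 1.663
endloop
endfacet
facet normal -0.901 0.227 -0.371
outer loop
vertex -1.631 -2.129 1.752
vertex -1.311 -2.028 1.037
vertex -1.608 -2.687 1.355
endloop
endfacet
facet normal -0.050 -0.580 0.813
outer loop
vertex -1.631 -2.129 1.752
vertex -1.608 -2.687 1.355
vertex 0.211 -2.412 1.663
endloop
endfacet
facet normal -0.901 0.227 -0.370
outer loop
vertex -1.608 -2.687 1.355
vertex -1.311 -2.028 1.037
vertex -1.362 -2.749 0.718
endloop
endfacet
facet normal 0.124 -0.982 0.144
outer loop
vertex -1.608 -2.687 1.355
vertex -1.362 -2.749 0.718
vertex 0.211 -2.412 1.663
endloop
endfacet
facet normal -0.901 0.228 -0.370
outer loop
vertex -1.362 -2.749 0.718
vertex -1.311 -2.028 1.037
vertex -1.077 -2.267 0.321
endloop
endfacet
facet normal 0.468 -0.710 -0.526
outer loop
vertex -1.362 -2.749 0.718
vertex -1.077 -2.267 0.321
vertex 0.211 -2.412 1.663
endloop
endfacet
facet normal -0.900 0.229 -0.371
outer loop
vertex -1.077 -2.267 0.321
vertex -1.311 -2.028 1.037
vertex -0.968 -1.606 0.464
endloop
endfacet
facet normal 0.723 0.030 -0.690
outer loop
vertex -1.077 -2.267 0.321
vertex -0.968 -1.606 0.464
vertex 0.211 -2.412 1.663
endloop
endfacet

endsolid


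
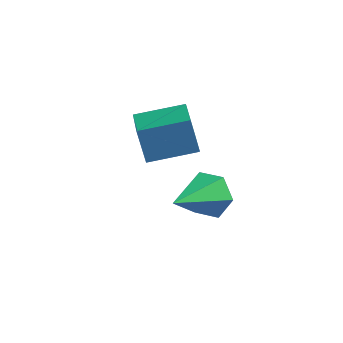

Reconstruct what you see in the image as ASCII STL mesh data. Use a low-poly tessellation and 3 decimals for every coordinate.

solid 
facet normal 0.102 0.890 -0.445
outer loop
vertex 1.545 0.701 3.806
vertex 1.22 0.332 2.994
vertex 0.614 0.714 3.618
endloop
endfacet
facet normal -0.195 0.107 0.975
outer loop
vertex 1.545 0.701 3.806
vertex 0.614 0.714 3.618
vertex 1.0 -1.572 3.946
endloop
endfacet
facet normal 0.103 0.890 -0.445
outer loop
vertex 0.614 0.714 3.618
vertex 1.22 0.332 2.994
vertex 0.289 0.345 2.805
endloop
endfacet
facet normal -0.909 -0.095 0.406
outer loop
vertex 0.614 0.714 3.618
vertex 0.289 0.345 2.805
vertex 1.0 -1.572 3.946
endloop
endfacet
facet normal 0.103 0.890 -0.445
outer loop
vertex 0.289 0.345 2.805
vertex 1.22 0.332 2.994
vertex 0.894 -0.037 2.181
endloop
endfacet
facet normal -0.750 -0.521 -0.408
outer loop
vertex 0.289 0.345 2.805
vertex 0.894 -0.037 2.181
vertex 1.0 -1.572 3.946
endloop
endfacet
facet normal 0.103 0.889 -0.445
outer loop
vertex 0.894 -0.037 2.181
vertex 1.22 0.332 2.994
vertex 1.825 -0.051 2.369
endloop
endfacet
facet normal 0.121 -0.745 -0.656
outer loop
vertex 0.894 -0.037 2.181
vertex 1.825 -0.051 2.369
vertex 1.0 -1.572 3.946
endloop
endfacet
facet normal 0.102 0.889 -0.446
outer loop
vertex 1.825 -0.051 2.369
vertex 1.22 0.332 2.994
vertex 2.151 0.319 3.182
endloop
endfacet
facet normal 0.835 -0.543 -0.087
outer loop
vertex 1.825 -0.051 2.369
vertex 2.151 0.319 3.182
vertex 1.0 -1.572 3.946
endloop
endfacet
facet normal 0.102 0.890 -0.445
outer loop
vertex 2.151 0.319 3.182
vertex 1.22 0.332 2.994
vertex 1.545 0.701 3.806
endloop
endfacet
facet normal 0.676 -0.117 0.728
outer loop
vertex 2.151 0.319 3.182
vertex 1.545 0.701 3.806
vertex 1.0 -1.572 3.946
endloop
endfacet
facet normal -0.747 -0.638 -0.188
outer loop
vertex -2.56 1.745 3.581
vertex -3.472 2.912 3.242
vertex -2.122 1.663 2.117
endloop
endfacet
facet normal 0.600 -0.768 0.223
outer loop
vertex -0.688 2.888 2.478
vertex -2.56 1.745 3.581
vertex -2.122 1.663 2.117
endloop
endfacet
facet normal -0.747 -0.638 -0.188
outer loop
vertex -2.122 1.663 2.117
vertex -3.472 2.912 3.242
vertex -3.034 2.83 1.778
endloop
endfacet
facet normal 0.287 -0.054 -0.957
outer loop
vertex -3.034 2.83 1.778
vertex -0.688 2.888 2.478
vertex -2.122 1.663 2.117
endloop
endfacet
facet normal -0.287 0.054 0.957
outer loop
vertex -2.56 1.745 3.581
vertex -2.038 4.137 3.603
vertex -3.472 2.912 3.242
endloop
endfacet
facet normal 0.600 -0.768 0.223
outer loop
vertex -1.126 2.97 3.942
vertex -2.56 1.745 3.581
vertex -0.688 2.888 2.478
endloop
endfacet
facet normal -0.287 0.054 0.957
outer loop
vertex -1.126 2.97 3.942
vertex -2.038 4.137 3.603
vertex -2.56 1.745 3.581
endloop
endfacet
facet normal -0.600 0.768 -0.223
outer loop
vertex -3.472 2.912 3.242
vertex -2.038 4.137 3.603
vertex -3.034 2.83 1.778
endloop
endfacet
facet normal 0.287 -0.054 -0.957
outer loop
vertex -1.6 4.055 2.139
vertex -0.688 2.888 2.478
vertex -3.034 2.83 1.778
endloop
endfacet
facet normal -0.600 0.768 -0.223
outer loop
vertex -3.034 2.83 1.778
vertex -2.038 4.137 3.603
vertex -1.6 4.055 2.139
endloop
endfacet
facet normal 0.747 0.638 0.188
outer loop
vertex -1.6 4.055 2.139
vertex -1.126 2.97 3.942
vertex -0.688 2.888 2.478
endloop
endfacet
facet normal 0.747 0.638 0.188
outer loop
vertex -2.038 4.137 3.603
vertex -1.126 2.97 3.942
vertex -1.6 4.055 2.139
endloop
endfacet

endsolid


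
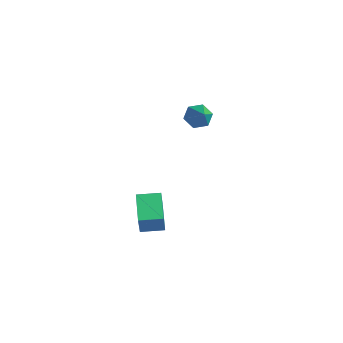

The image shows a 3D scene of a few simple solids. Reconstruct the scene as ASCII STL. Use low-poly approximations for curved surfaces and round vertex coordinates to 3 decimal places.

solid 
facet normal -0.721 0.310 -0.620
outer loop
vertex -1.611 3.149 1.071
vertex -2.019 2.971 1.457
vertex -1.807 3.521 1.485
endloop
endfacet
facet normal 0.829 0.550 -0.101
outer loop
vertex -1.611 3.149 1.071
vertex -1.807 3.521 1.485
vertex -1.081 2.569 2.263
endloop
endfacet
facet normal -0.722 0.310 -0.619
outer loop
vertex -1.807 3.521 1.485
vertex -2.019 2.971 1.457
vertex -2.216 3.342 1.872
endloop
endfacet
facet normal 0.278 0.726 0.629
outer loop
vertex -1.807 3.521 1.485
vertex -2.216 3.342 1.872
vertex -1.081 2.569 2.263
endloop
endfacet
facet normal -0.722 0.309 -0.619
outer loop
vertex -2.216 3.342 1.872
vertex -2.019 2.971 1.457
vertex -2.427 2.792 1.844
endloop
endfacet
facet normal -0.287 0.062 0.956
outer loop
vertex -2.216 3.342 1.872
vertex -2.427 2.792 1.844
vertex -1.081 2.569 2.263
endloop
endfacet
facet normal -0.722 0.309 -0.619
outer loop
vertex -2.427 2.792 1.844
vertex -2.019 2.971 1.457
vertex -2.231 2.421 1.43
endloop
endfacet
facet normal -0.301 -0.777 0.553
outer loop
vertex -2.427 2.792 1.844
vertex -2.231 2.421 1.43
vertex -1.081 2.569 2.263
endloop
endfacet
facet normal -0.722 0.309 -0.619
outer loop
vertex -2.231 2.421 1.43
vertex -2.019 2.971 1.457
vertex -1.823 2.599 1.043
endloop
endfacet
facet normal 0.249 -0.952 -0.175
outer loop
vertex -2.231 2.421 1.43
vertex -1.823 2.599 1.043
vertex -1.081 2.569 2.263
endloop
endfacet
facet normal -0.721 0.310 -0.620
outer loop
vertex -1.823 2.599 1.043
vertex -2.019 2.971 1.457
vertex -1.611 3.149 1.071
endloop
endfacet
facet normal 0.815 -0.289 -0.503
outer loop
vertex -1.823 2.599 1.043
vertex -1.611 3.149 1.071
vertex -1.081 2.569 2.263
endloop
endfacet
facet normal -0.769 0.465 0.439
outer loop
vertex 1.118 -2.149 1.173
vertex 1.613 -1.388 1.235
vertex 0.713 -1.795 0.088
endloop
endfacet
facet normal -0.545 -0.836 -0.069
outer loop
vertex 1.667 -2.372 -0.455
vertex 1.118 -2.149 1.173
vertex 0.713 -1.795 0.088
endloop
endfacet
facet normal -0.769 0.466 0.438
outer loop
vertex 0.713 -1.795 0.088
vertex 1.613 -1.388 1.235
vertex 1.209 -1.035 0.151
endloop
endfacet
facet normal -0.334 0.292 -0.896
outer loop
vertex 1.209 -1.035 0.151
vertex 1.667 -2.372 -0.455
vertex 0.713 -1.795 0.088
endloop
endfacet
facet normal 0.334 -0.291 0.896
outer loop
vertex 1.118 -2.149 1.173
vertex 2.567 -1.965 0.692
vertex 1.613 -1.388 1.235
endloop
endfacet
facet normal -0.545 -0.836 -0.069
outer loop
vertex 2.071 -2.725 0.629
vertex 1.118 -2.149 1.173
vertex 1.667 -2.372 -0.455
endloop
endfacet
facet normal 0.335 -0.293 0.896
outer loop
vertex 2.071 -2.725 0.629
vertex 2.567 -1.965 0.692
vertex 1.118 -2.149 1.173
endloop
endfacet
facet normal 0.545 0.836 0.069
outer loop
vertex 1.613 -1.388 1.235
vertex 2.567 -1.965 0.692
vertex 1.209 -1.035 0.151
endloop
endfacet
facet normal -0.335 0.291 -0.896
outer loop
vertex 2.162 -1.611 -0.393
vertex 1.667 -2.372 -0.455
vertex 1.209 -1.035 0.151
endloop
endfacet
facet normal 0.545 0.836 0.069
outer loop
vertex 1.209 -1.035 0.151
vertex 2.567 -1.965 0.692
vertex 2.162 -1.611 -0.393
endloop
endfacet
facet normal 0.769 -0.465 -0.438
outer loop
vertex 2.162 -1.611 -0.393
vertex 2.071 -2.725 0.629
vertex 1.667 -2.372 -0.455
endloop
endfacet
facet normal 0.769 -0.465 -0.439
outer loop
vertex 2.567 -1.965 0.692
vertex 2.071 -2.725 0.629
vertex 2.162 -1.611 -0.393
endloop
endfacet

endsolid


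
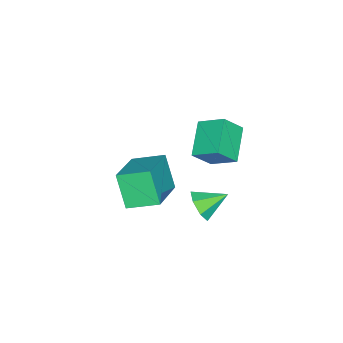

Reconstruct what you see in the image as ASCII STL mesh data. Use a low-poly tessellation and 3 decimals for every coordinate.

solid 
facet normal 0.536 -0.707 -0.461
outer loop
vertex 1.47 0.939 -2.124
vertex 1.112 1.025 -2.672
vertex 1.669 1.33 -2.492
endloop
endfacet
facet normal 0.419 0.500 0.758
outer loop
vertex 1.47 0.939 -2.124
vertex 1.669 1.33 -2.492
vertex 0.528 1.795 -2.168
endloop
endfacet
facet normal 0.536 -0.706 -0.462
outer loop
vertex 1.669 1.33 -2.492
vertex 1.112 1.025 -2.672
vertex 1.449 1.492 -2.995
endloop
endfacet
facet normal 0.403 0.908 0.116
outer loop
vertex 1.669 1.33 -2.492
vertex 1.449 1.492 -2.995
vertex 0.528 1.795 -2.168
endloop
endfacet
facet normal 0.536 -0.706 -0.462
outer loop
vertex 1.449 1.492 -2.995
vertex 1.112 1.025 -2.672
vertex 0.975 1.302 -3.255
endloop
endfacet
facet normal -0.110 0.887 -0.448
outer loop
vertex 1.449 1.492 -2.995
vertex 0.975 1.302 -3.255
vertex 0.528 1.795 -2.168
endloop
endfacet
facet normal 0.537 -0.706 -0.462
outer loop
vertex 0.975 1.302 -3.255
vertex 1.112 1.025 -2.672
vertex 0.605 0.903 -3.075
endloop
endfacet
facet normal -0.734 0.452 -0.507
outer loop
vertex 0.975 1.302 -3.255
vertex 0.605 0.903 -3.075
vertex 0.528 1.795 -2.168
endloop
endfacet
facet normal 0.537 -0.707 -0.461
outer loop
vertex 0.605 0.903 -3.075
vertex 1.112 1.025 -2.672
vertex 0.617 0.597 -2.592
endloop
endfacet
facet normal -0.998 -0.068 -0.018
outer loop
vertex 0.605 0.903 -3.075
vertex 0.617 0.597 -2.592
vertex 0.528 1.795 -2.168
endloop
endfacet
facet normal 0.536 -0.706 -0.463
outer loop
vertex 0.617 0.597 -2.592
vertex 1.112 1.025 -2.672
vertex 1.002 0.612 -2.169
endloop
endfacet
facet normal -0.704 -0.283 0.651
outer loop
vertex 0.617 0.597 -2.592
vertex 1.002 0.612 -2.169
vertex 0.528 1.795 -2.168
endloop
endfacet
facet normal 0.537 -0.706 -0.462
outer loop
vertex 1.002 0.612 -2.169
vertex 1.112 1.025 -2.672
vertex 1.47 0.939 -2.124
endloop
endfacet
facet normal -0.074 -0.031 0.997
outer loop
vertex 1.002 0.612 -2.169
vertex 1.47 0.939 -2.124
vertex 0.528 1.795 -2.168
endloop
endfacet
facet normal -0.519 0.445 -0.730
outer loop
vertex -0.935 0.612 -0.413
vertex -0.942 1.591 0.189
vertex 0.287 1.007 -1.041
endloop
endfacet
facet normal 0.006 -0.852 -0.523
outer loop
vertex 0.822 0.549 -0.289
vertex -0.935 0.612 -0.413
vertex 0.287 1.007 -1.041
endloop
endfacet
facet normal -0.519 0.445 -0.730
outer loop
vertex 0.287 1.007 -1.041
vertex -0.942 1.591 0.189
vertex 0.28 1.987 -0.439
endloop
endfacet
facet normal 0.855 0.276 -0.440
outer loop
vertex 0.28 1.987 -0.439
vertex 0.822 0.549 -0.289
vertex 0.287 1.007 -1.041
endloop
endfacet
facet normal -0.855 -0.276 0.440
outer loop
vertex -0.935 0.612 -0.413
vertex -0.407 1.133 0.941
vertex -0.942 1.591 0.189
endloop
endfacet
facet normal 0.006 -0.851 -0.524
outer loop
vertex -0.4 0.153 0.339
vertex -0.935 0.612 -0.413
vertex 0.822 0.549 -0.289
endloop
endfacet
facet normal -0.855 -0.276 0.440
outer loop
vertex -0.4 0.153 0.339
vertex -0.407 1.133 0.941
vertex -0.935 0.612 -0.413
endloop
endfacet
facet normal -0.007 0.852 0.524
outer loop
vertex -0.942 1.591 0.189
vertex -0.407 1.133 0.941
vertex 0.28 1.987 -0.439
endloop
endfacet
facet normal 0.855 0.276 -0.439
outer loop
vertex 0.815 1.528 0.313
vertex 0.822 0.549 -0.289
vertex 0.28 1.987 -0.439
endloop
endfacet
facet normal -0.006 0.852 0.524
outer loop
vertex 0.28 1.987 -0.439
vertex -0.407 1.133 0.941
vertex 0.815 1.528 0.313
endloop
endfacet
facet normal 0.519 -0.445 0.730
outer loop
vertex 0.815 1.528 0.313
vertex -0.4 0.153 0.339
vertex 0.822 0.549 -0.289
endloop
endfacet
facet normal 0.519 -0.445 0.730
outer loop
vertex -0.407 1.133 0.941
vertex -0.4 0.153 0.339
vertex 0.815 1.528 0.313
endloop
endfacet
facet normal -0.291 -0.426 0.857
outer loop
vertex 0.854 -2.406 -2.855
vertex 0.452 -1.259 -2.422
vertex -0.837 -2.722 -3.587
endloop
endfacet
facet normal 0.311 -0.889 -0.336
outer loop
vertex -0.412 -2.101 -4.838
vertex 0.854 -2.406 -2.855
vertex -0.837 -2.722 -3.587
endloop
endfacet
facet normal -0.291 -0.426 0.857
outer loop
vertex -0.837 -2.722 -3.587
vertex 0.452 -1.259 -2.422
vertex -1.239 -1.576 -3.154
endloop
endfacet
facet normal -0.905 -0.169 -0.391
outer loop
vertex -1.239 -1.576 -3.154
vertex -0.412 -2.101 -4.838
vertex -0.837 -2.722 -3.587
endloop
endfacet
facet normal 0.905 0.169 0.391
outer loop
vertex 0.854 -2.406 -2.855
vertex 0.877 -0.638 -3.673
vertex 0.452 -1.259 -2.422
endloop
endfacet
facet normal 0.312 -0.889 -0.336
outer loop
vertex 1.279 -1.784 -4.106
vertex 0.854 -2.406 -2.855
vertex -0.412 -2.101 -4.838
endloop
endfacet
facet normal 0.904 0.169 0.391
outer loop
vertex 1.279 -1.784 -4.106
vertex 0.877 -0.638 -3.673
vertex 0.854 -2.406 -2.855
endloop
endfacet
facet normal -0.312 0.889 0.335
outer loop
vertex 0.452 -1.259 -2.422
vertex 0.877 -0.638 -3.673
vertex -1.239 -1.576 -3.154
endloop
endfacet
facet normal -0.905 -0.169 -0.391
outer loop
vertex -0.814 -0.954 -4.405
vertex -0.412 -2.101 -4.838
vertex -1.239 -1.576 -3.154
endloop
endfacet
facet normal -0.312 0.889 0.336
outer loop
vertex -1.239 -1.576 -3.154
vertex 0.877 -0.638 -3.673
vertex -0.814 -0.954 -4.405
endloop
endfacet
facet normal 0.291 0.426 -0.857
outer loop
vertex -0.814 -0.954 -4.405
vertex 1.279 -1.784 -4.106
vertex -0.412 -2.101 -4.838
endloop
endfacet
facet normal 0.291 0.426 -0.857
outer loop
vertex 0.877 -0.638 -3.673
vertex 1.279 -1.784 -4.106
vertex -0.814 -0.954 -4.405
endloop
endfacet

endsolid


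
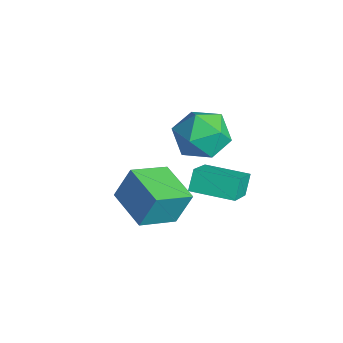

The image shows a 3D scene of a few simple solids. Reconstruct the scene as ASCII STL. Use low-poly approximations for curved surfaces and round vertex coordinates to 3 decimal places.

solid 
facet normal -0.534 0.329 0.779
outer loop
vertex -0.948 0.703 -2.526
vertex -0.054 0.403 -1.786
vertex -0.088 1.498 -2.272
endloop
endfacet
facet normal -0.696 0.693 0.187
outer loop
vertex -0.948 0.703 -2.526
vertex -0.088 1.498 -2.272
vertex -0.495 1.393 -3.395
endloop
endfacet
facet normal -0.926 0.227 -0.302
outer loop
vertex -0.948 0.703 -2.526
vertex -0.495 1.393 -3.395
vertex -0.712 0.232 -3.602
endloop
endfacet
facet normal -0.905 -0.424 -0.013
outer loop
vertex -0.948 0.703 -2.526
vertex -0.712 0.232 -3.602
vertex -0.44 -0.379 -2.608
endloop
endfacet
facet normal -0.664 -0.361 0.655
outer loop
vertex -0.948 0.703 -2.526
vertex -0.44 -0.379 -2.608
vertex -0.054 0.403 -1.786
endloop
endfacet
facet normal -0.097 0.994 -0.058
outer loop
vertex -0.495 1.393 -3.395
vertex -0.088 1.498 -2.272
vertex 0.68 1.519 -3.192
endloop
endfacet
facet normal 0.165 0.404 0.900
outer loop
vertex -0.088 1.498 -2.272
vertex -0.054 0.403 -1.786
vertex 0.952 0.908 -2.198
endloop
endfacet
facet normal -0.044 -0.713 0.699
outer loop
vertex -0.054 0.403 -1.786
vertex -0.44 -0.379 -2.608
vertex 0.735 -0.253 -2.405
endloop
endfacet
facet normal -0.435 -0.815 -0.382
outer loop
vertex -0.44 -0.379 -2.608
vertex -0.712 0.232 -3.602
vertex 0.328 -0.358 -3.528
endloop
endfacet
facet normal -0.468 0.239 -0.851
outer loop
vertex -0.712 0.232 -3.602
vertex -0.495 1.393 -3.395
vertex 0.294 0.737 -4.014
endloop
endfacet
facet normal 0.905 0.424 0.013
outer loop
vertex 1.188 0.437 -3.274
vertex 0.68 1.519 -3.192
vertex 0.952 0.908 -2.198
endloop
endfacet
facet normal 0.926 -0.227 0.302
outer loop
vertex 1.188 0.437 -3.274
vertex 0.952 0.908 -2.198
vertex 0.735 -0.253 -2.405
endloop
endfacet
facet normal 0.696 -0.693 -0.187
outer loop
vertex 1.188 0.437 -3.274
vertex 0.735 -0.253 -2.405
vertex 0.328 -0.358 -3.528
endloop
endfacet
facet normal 0.534 -0.329 -0.779
outer loop
vertex 1.188 0.437 -3.274
vertex 0.328 -0.358 -3.528
vertex 0.294 0.737 -4.014
endloop
endfacet
facet normal 0.664 0.361 -0.655
outer loop
vertex 1.188 0.437 -3.274
vertex 0.294 0.737 -4.014
vertex 0.68 1.519 -3.192
endloop
endfacet
facet normal 0.435 0.815 0.382
outer loop
vertex 0.952 0.908 -2.198
vertex 0.68 1.519 -3.192
vertex -0.088 1.498 -2.272
endloop
endfacet
facet normal 0.468 -0.239 0.851
outer loop
vertex 0.735 -0.253 -2.405
vertex 0.952 0.908 -2.198
vertex -0.054 0.403 -1.786
endloop
endfacet
facet normal 0.097 -0.994 0.058
outer loop
vertex 0.328 -0.358 -3.528
vertex 0.735 -0.253 -2.405
vertex -0.44 -0.379 -2.608
endloop
endfacet
facet normal -0.165 -0.404 -0.900
outer loop
vertex 0.294 0.737 -4.014
vertex 0.328 -0.358 -3.528
vertex -0.712 0.232 -3.602
endloop
endfacet
facet normal 0.044 0.713 -0.699
outer loop
vertex 0.68 1.519 -3.192
vertex 0.294 0.737 -4.014
vertex -0.495 1.393 -3.395
endloop
endfacet
facet normal -0.991 -0.075 0.112
outer loop
vertex 3.24 -3.793 -0.118
vertex 3.051 -2.318 -0.811
vertex 3.145 -4.388 -1.359
endloop
endfacet
facet normal 0.115 -0.899 0.422
outer loop
vertex 4.829 -4.262 -1.549
vertex 3.24 -3.793 -0.118
vertex 3.145 -4.388 -1.359
endloop
endfacet
facet normal -0.991 -0.075 0.112
outer loop
vertex 3.145 -4.388 -1.359
vertex 3.051 -2.318 -0.811
vertex 2.956 -2.914 -2.052
endloop
endfacet
facet normal -0.069 -0.432 -0.899
outer loop
vertex 2.956 -2.914 -2.052
vertex 4.829 -4.262 -1.549
vertex 3.145 -4.388 -1.359
endloop
endfacet
facet normal 0.069 0.431 0.899
outer loop
vertex 3.24 -3.793 -0.118
vertex 4.735 -2.192 -1.001
vertex 3.051 -2.318 -0.811
endloop
endfacet
facet normal 0.115 -0.899 0.423
outer loop
vertex 4.924 -3.666 -0.308
vertex 3.24 -3.793 -0.118
vertex 4.829 -4.262 -1.549
endloop
endfacet
facet normal 0.069 0.432 0.899
outer loop
vertex 4.924 -3.666 -0.308
vertex 4.735 -2.192 -1.001
vertex 3.24 -3.793 -0.118
endloop
endfacet
facet normal -0.115 0.899 -0.423
outer loop
vertex 3.051 -2.318 -0.811
vertex 4.735 -2.192 -1.001
vertex 2.956 -2.914 -2.052
endloop
endfacet
facet normal -0.069 -0.431 -0.899
outer loop
vertex 4.64 -2.787 -2.242
vertex 4.829 -4.262 -1.549
vertex 2.956 -2.914 -2.052
endloop
endfacet
facet normal -0.115 0.899 -0.422
outer loop
vertex 2.956 -2.914 -2.052
vertex 4.735 -2.192 -1.001
vertex 4.64 -2.787 -2.242
endloop
endfacet
facet normal 0.991 0.075 -0.112
outer loop
vertex 4.64 -2.787 -2.242
vertex 4.924 -3.666 -0.308
vertex 4.829 -4.262 -1.549
endloop
endfacet
facet normal 0.991 0.075 -0.112
outer loop
vertex 4.735 -2.192 -1.001
vertex 4.924 -3.666 -0.308
vertex 4.64 -2.787 -2.242
endloop
endfacet
facet normal -0.568 0.516 -0.641
outer loop
vertex 1.191 0.144 -3.567
vertex 2.375 1.376 -3.625
vertex 1.6 -0.282 -4.273
endloop
endfacet
facet normal -0.692 -0.721 0.034
outer loop
vertex 2.805 -1.376 -2.915
vertex 1.191 0.144 -3.567
vertex 1.6 -0.282 -4.273
endloop
endfacet
facet normal -0.569 0.516 -0.640
outer loop
vertex 1.6 -0.282 -4.273
vertex 2.375 1.376 -3.625
vertex 2.783 0.951 -4.331
endloop
endfacet
facet normal 0.445 -0.463 -0.767
outer loop
vertex 2.783 0.951 -4.331
vertex 2.805 -1.376 -2.915
vertex 1.6 -0.282 -4.273
endloop
endfacet
facet normal -0.444 0.463 0.767
outer loop
vertex 1.191 0.144 -3.567
vertex 3.58 0.282 -2.267
vertex 2.375 1.376 -3.625
endloop
endfacet
facet normal -0.692 -0.721 0.034
outer loop
vertex 2.397 -0.951 -2.209
vertex 1.191 0.144 -3.567
vertex 2.805 -1.376 -2.915
endloop
endfacet
facet normal -0.444 0.462 0.767
outer loop
vertex 2.397 -0.951 -2.209
vertex 3.58 0.282 -2.267
vertex 1.191 0.144 -3.567
endloop
endfacet
facet normal 0.692 0.721 -0.034
outer loop
vertex 2.375 1.376 -3.625
vertex 3.58 0.282 -2.267
vertex 2.783 0.951 -4.331
endloop
endfacet
facet normal 0.444 -0.463 -0.767
outer loop
vertex 3.989 -0.144 -2.973
vertex 2.805 -1.376 -2.915
vertex 2.783 0.951 -4.331
endloop
endfacet
facet normal 0.692 0.721 -0.034
outer loop
vertex 2.783 0.951 -4.331
vertex 3.58 0.282 -2.267
vertex 3.989 -0.144 -2.973
endloop
endfacet
facet normal 0.569 -0.517 0.640
outer loop
vertex 3.989 -0.144 -2.973
vertex 2.397 -0.951 -2.209
vertex 2.805 -1.376 -2.915
endloop
endfacet
facet normal 0.569 -0.516 0.641
outer loop
vertex 3.58 0.282 -2.267
vertex 2.397 -0.951 -2.209
vertex 3.989 -0.144 -2.973
endloop
endfacet

endsolid


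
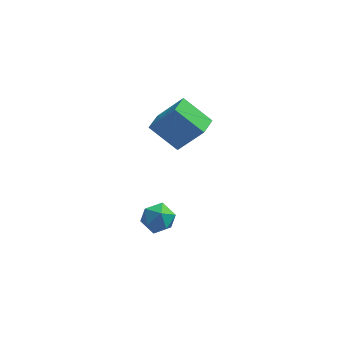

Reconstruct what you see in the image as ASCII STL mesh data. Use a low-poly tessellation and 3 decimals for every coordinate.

solid 
facet normal -0.412 -0.495 0.765
outer loop
vertex -3.426 -2.549 -1.882
vertex -3.256 -3.225 -2.228
vertex -2.745 -2.898 -1.741
endloop
endfacet
facet normal -0.138 0.128 0.982
outer loop
vertex -3.426 -2.549 -1.882
vertex -2.745 -2.898 -1.741
vertex -2.773 -2.128 -1.845
endloop
endfacet
facet normal -0.453 0.649 0.611
outer loop
vertex -3.426 -2.549 -1.882
vertex -2.773 -2.128 -1.845
vertex -3.301 -1.978 -2.396
endloop
endfacet
facet normal -0.923 0.349 0.164
outer loop
vertex -3.426 -2.549 -1.882
vertex -3.301 -1.978 -2.396
vertex -3.6 -2.657 -2.633
endloop
endfacet
facet normal -0.897 -0.358 0.259
outer loop
vertex -3.426 -2.549 -1.882
vertex -3.6 -2.657 -2.633
vertex -3.256 -3.225 -2.228
endloop
endfacet
facet normal 0.556 0.131 0.821
outer loop
vertex -2.773 -2.128 -1.845
vertex -2.745 -2.898 -1.741
vertex -2.2 -2.543 -2.167
endloop
endfacet
facet normal 0.113 -0.876 0.470
outer loop
vertex -2.745 -2.898 -1.741
vertex -3.256 -3.225 -2.228
vertex -2.499 -3.222 -2.404
endloop
endfacet
facet normal -0.670 -0.655 -0.349
outer loop
vertex -3.256 -3.225 -2.228
vertex -3.6 -2.657 -2.633
vertex -3.027 -3.072 -2.955
endloop
endfacet
facet normal -0.712 0.489 -0.503
outer loop
vertex -3.6 -2.657 -2.633
vertex -3.301 -1.978 -2.396
vertex -3.055 -2.302 -3.059
endloop
endfacet
facet normal 0.047 0.974 0.220
outer loop
vertex -3.301 -1.978 -2.396
vertex -2.773 -2.128 -1.845
vertex -2.544 -1.975 -2.572
endloop
endfacet
facet normal 0.923 -0.349 -0.164
outer loop
vertex -2.374 -2.651 -2.918
vertex -2.2 -2.543 -2.167
vertex -2.499 -3.222 -2.404
endloop
endfacet
facet normal 0.453 -0.649 -0.611
outer loop
vertex -2.374 -2.651 -2.918
vertex -2.499 -3.222 -2.404
vertex -3.027 -3.072 -2.955
endloop
endfacet
facet normal 0.138 -0.128 -0.982
outer loop
vertex -2.374 -2.651 -2.918
vertex -3.027 -3.072 -2.955
vertex -3.055 -2.302 -3.059
endloop
endfacet
facet normal 0.412 0.495 -0.765
outer loop
vertex -2.374 -2.651 -2.918
vertex -3.055 -2.302 -3.059
vertex -2.544 -1.975 -2.572
endloop
endfacet
facet normal 0.897 0.358 -0.259
outer loop
vertex -2.374 -2.651 -2.918
vertex -2.544 -1.975 -2.572
vertex -2.2 -2.543 -2.167
endloop
endfacet
facet normal 0.712 -0.489 0.503
outer loop
vertex -2.499 -3.222 -2.404
vertex -2.2 -2.543 -2.167
vertex -2.745 -2.898 -1.741
endloop
endfacet
facet normal -0.047 -0.974 -0.220
outer loop
vertex -3.027 -3.072 -2.955
vertex -2.499 -3.222 -2.404
vertex -3.256 -3.225 -2.228
endloop
endfacet
facet normal -0.556 -0.131 -0.821
outer loop
vertex -3.055 -2.302 -3.059
vertex -3.027 -3.072 -2.955
vertex -3.6 -2.657 -2.633
endloop
endfacet
facet normal -0.113 0.876 -0.470
outer loop
vertex -2.544 -1.975 -2.572
vertex -3.055 -2.302 -3.059
vertex -3.301 -1.978 -2.396
endloop
endfacet
facet normal 0.670 0.655 0.349
outer loop
vertex -2.2 -2.543 -2.167
vertex -2.544 -1.975 -2.572
vertex -2.773 -2.128 -1.845
endloop
endfacet
facet normal -0.759 0.268 0.594
outer loop
vertex -2.359 -1.347 3.55
vertex -2.116 -0.464 3.462
vertex -3.407 -1.198 2.144
endloop
endfacet
facet normal -0.264 -0.960 0.095
outer loop
vertex -2.224 -1.616 1.218
vertex -2.359 -1.347 3.55
vertex -3.407 -1.198 2.144
endloop
endfacet
facet normal -0.759 0.268 0.594
outer loop
vertex -3.407 -1.198 2.144
vertex -2.116 -0.464 3.462
vertex -3.164 -0.315 2.056
endloop
endfacet
facet normal -0.596 0.084 -0.799
outer loop
vertex -3.164 -0.315 2.056
vertex -2.224 -1.616 1.218
vertex -3.407 -1.198 2.144
endloop
endfacet
facet normal 0.596 -0.084 0.799
outer loop
vertex -2.359 -1.347 3.55
vertex -0.933 -0.882 2.536
vertex -2.116 -0.464 3.462
endloop
endfacet
facet normal -0.264 -0.960 0.095
outer loop
vertex -1.176 -1.765 2.624
vertex -2.359 -1.347 3.55
vertex -2.224 -1.616 1.218
endloop
endfacet
facet normal 0.596 -0.084 0.799
outer loop
vertex -1.176 -1.765 2.624
vertex -0.933 -0.882 2.536
vertex -2.359 -1.347 3.55
endloop
endfacet
facet normal 0.264 0.960 -0.095
outer loop
vertex -2.116 -0.464 3.462
vertex -0.933 -0.882 2.536
vertex -3.164 -0.315 2.056
endloop
endfacet
facet normal -0.596 0.084 -0.799
outer loop
vertex -1.981 -0.733 1.13
vertex -2.224 -1.616 1.218
vertex -3.164 -0.315 2.056
endloop
endfacet
facet normal 0.264 0.960 -0.095
outer loop
vertex -3.164 -0.315 2.056
vertex -0.933 -0.882 2.536
vertex -1.981 -0.733 1.13
endloop
endfacet
facet normal 0.759 -0.268 -0.594
outer loop
vertex -1.981 -0.733 1.13
vertex -1.176 -1.765 2.624
vertex -2.224 -1.616 1.218
endloop
endfacet
facet normal 0.759 -0.268 -0.594
outer loop
vertex -0.933 -0.882 2.536
vertex -1.176 -1.765 2.624
vertex -1.981 -0.733 1.13
endloop
endfacet

endsolid


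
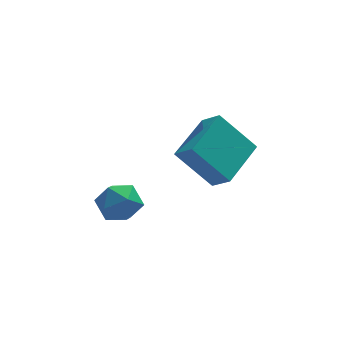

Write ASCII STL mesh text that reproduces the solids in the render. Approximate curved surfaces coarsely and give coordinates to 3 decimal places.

solid 
facet normal -0.578 0.805 -0.131
outer loop
vertex -2.233 3.142 -2.243
vertex -2.866 2.792 -1.6
vertex -2.141 3.361 -1.305
endloop
endfacet
facet normal 0.108 0.966 -0.236
outer loop
vertex -2.233 3.142 -2.243
vertex -2.141 3.361 -1.305
vertex -1.358 3.145 -1.83
endloop
endfacet
facet normal 0.356 0.547 -0.758
outer loop
vertex -2.233 3.142 -2.243
vertex -1.358 3.145 -1.83
vertex -1.598 2.442 -2.45
endloop
endfacet
facet normal -0.178 0.127 -0.976
outer loop
vertex -2.233 3.142 -2.243
vertex -1.598 2.442 -2.45
vertex -2.53 2.224 -2.308
endloop
endfacet
facet normal -0.756 0.286 -0.589
outer loop
vertex -2.233 3.142 -2.243
vertex -2.53 2.224 -2.308
vertex -2.866 2.792 -1.6
endloop
endfacet
facet normal 0.465 0.808 0.362
outer loop
vertex -1.358 3.145 -1.83
vertex -2.141 3.361 -1.305
vertex -1.45 2.796 -0.932
endloop
endfacet
facet normal -0.646 0.548 0.531
outer loop
vertex -2.141 3.361 -1.305
vertex -2.866 2.792 -1.6
vertex -2.382 2.578 -0.79
endloop
endfacet
facet normal -0.933 -0.292 -0.209
outer loop
vertex -2.866 2.792 -1.6
vertex -2.53 2.224 -2.308
vertex -2.622 1.875 -1.41
endloop
endfacet
facet normal 0.001 -0.550 -0.835
outer loop
vertex -2.53 2.224 -2.308
vertex -1.598 2.442 -2.45
vertex -1.839 1.659 -1.935
endloop
endfacet
facet normal 0.866 0.130 -0.483
outer loop
vertex -1.598 2.442 -2.45
vertex -1.358 3.145 -1.83
vertex -1.114 2.228 -1.64
endloop
endfacet
facet normal 0.178 -0.127 0.976
outer loop
vertex -1.747 1.878 -0.997
vertex -1.45 2.796 -0.932
vertex -2.382 2.578 -0.79
endloop
endfacet
facet normal -0.356 -0.547 0.758
outer loop
vertex -1.747 1.878 -0.997
vertex -2.382 2.578 -0.79
vertex -2.622 1.875 -1.41
endloop
endfacet
facet normal -0.108 -0.966 0.236
outer loop
vertex -1.747 1.878 -0.997
vertex -2.622 1.875 -1.41
vertex -1.839 1.659 -1.935
endloop
endfacet
facet normal 0.578 -0.805 0.131
outer loop
vertex -1.747 1.878 -0.997
vertex -1.839 1.659 -1.935
vertex -1.114 2.228 -1.64
endloop
endfacet
facet normal 0.756 -0.286 0.589
outer loop
vertex -1.747 1.878 -0.997
vertex -1.114 2.228 -1.64
vertex -1.45 2.796 -0.932
endloop
endfacet
facet normal -0.001 0.550 0.835
outer loop
vertex -2.382 2.578 -0.79
vertex -1.45 2.796 -0.932
vertex -2.141 3.361 -1.305
endloop
endfacet
facet normal -0.866 -0.130 0.483
outer loop
vertex -2.622 1.875 -1.41
vertex -2.382 2.578 -0.79
vertex -2.866 2.792 -1.6
endloop
endfacet
facet normal -0.465 -0.808 -0.362
outer loop
vertex -1.839 1.659 -1.935
vertex -2.622 1.875 -1.41
vertex -2.53 2.224 -2.308
endloop
endfacet
facet normal 0.646 -0.548 -0.531
outer loop
vertex -1.114 2.228 -1.64
vertex -1.839 1.659 -1.935
vertex -1.598 2.442 -2.45
endloop
endfacet
facet normal 0.933 0.292 0.209
outer loop
vertex -1.45 2.796 -0.932
vertex -1.114 2.228 -1.64
vertex -1.358 3.145 -1.83
endloop
endfacet
facet normal -0.634 0.243 0.735
outer loop
vertex 0.642 2.344 1.135
vertex 1.945 3.977 1.719
vertex 0.11 3.01 0.456
endloop
endfacet
facet normal -0.600 -0.753 -0.269
outer loop
vertex 1.435 2.503 -1.079
vertex 0.642 2.344 1.135
vertex 0.11 3.01 0.456
endloop
endfacet
facet normal -0.634 0.243 0.734
outer loop
vertex 0.11 3.01 0.456
vertex 1.945 3.977 1.719
vertex 1.414 4.644 1.04
endloop
endfacet
facet normal -0.488 0.612 -0.623
outer loop
vertex 1.414 4.644 1.04
vertex 1.435 2.503 -1.079
vertex 0.11 3.01 0.456
endloop
endfacet
facet normal 0.488 -0.612 0.623
outer loop
vertex 0.642 2.344 1.135
vertex 3.27 3.47 0.184
vertex 1.945 3.977 1.719
endloop
endfacet
facet normal -0.601 -0.753 -0.269
outer loop
vertex 1.966 1.836 -0.4
vertex 0.642 2.344 1.135
vertex 1.435 2.503 -1.079
endloop
endfacet
facet normal 0.488 -0.612 0.623
outer loop
vertex 1.966 1.836 -0.4
vertex 3.27 3.47 0.184
vertex 0.642 2.344 1.135
endloop
endfacet
facet normal 0.601 0.753 0.270
outer loop
vertex 1.945 3.977 1.719
vertex 3.27 3.47 0.184
vertex 1.414 4.644 1.04
endloop
endfacet
facet normal -0.488 0.612 -0.623
outer loop
vertex 2.738 4.136 -0.495
vertex 1.435 2.503 -1.079
vertex 1.414 4.644 1.04
endloop
endfacet
facet normal 0.600 0.753 0.269
outer loop
vertex 1.414 4.644 1.04
vertex 3.27 3.47 0.184
vertex 2.738 4.136 -0.495
endloop
endfacet
facet normal 0.634 -0.243 -0.734
outer loop
vertex 2.738 4.136 -0.495
vertex 1.966 1.836 -0.4
vertex 1.435 2.503 -1.079
endloop
endfacet
facet normal 0.633 -0.243 -0.735
outer loop
vertex 3.27 3.47 0.184
vertex 1.966 1.836 -0.4
vertex 2.738 4.136 -0.495
endloop
endfacet

endsolid


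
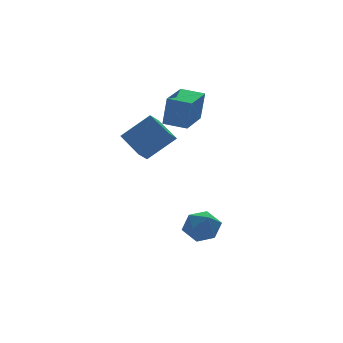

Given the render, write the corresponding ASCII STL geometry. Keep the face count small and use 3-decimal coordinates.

solid 
facet normal -0.700 -0.388 0.600
outer loop
vertex -3.147 -0.784 3.252
vertex -3.323 0.663 3.982
vertex -4.453 -0.324 2.025
endloop
endfacet
facet normal 0.108 -0.888 -0.448
outer loop
vertex -3.837 0.017 1.498
vertex -3.147 -0.784 3.252
vertex -4.453 -0.324 2.025
endloop
endfacet
facet normal -0.700 -0.388 0.600
outer loop
vertex -4.453 -0.324 2.025
vertex -3.323 0.663 3.982
vertex -4.629 1.123 2.755
endloop
endfacet
facet normal -0.705 0.249 -0.664
outer loop
vertex -4.629 1.123 2.755
vertex -3.837 0.017 1.498
vertex -4.453 -0.324 2.025
endloop
endfacet
facet normal 0.705 -0.249 0.664
outer loop
vertex -3.147 -0.784 3.252
vertex -2.707 1.004 3.455
vertex -3.323 0.663 3.982
endloop
endfacet
facet normal 0.108 -0.888 -0.448
outer loop
vertex -2.531 -0.443 2.725
vertex -3.147 -0.784 3.252
vertex -3.837 0.017 1.498
endloop
endfacet
facet normal 0.705 -0.249 0.664
outer loop
vertex -2.531 -0.443 2.725
vertex -2.707 1.004 3.455
vertex -3.147 -0.784 3.252
endloop
endfacet
facet normal -0.108 0.888 0.448
outer loop
vertex -3.323 0.663 3.982
vertex -2.707 1.004 3.455
vertex -4.629 1.123 2.755
endloop
endfacet
facet normal -0.705 0.249 -0.664
outer loop
vertex -4.013 1.464 2.228
vertex -3.837 0.017 1.498
vertex -4.629 1.123 2.755
endloop
endfacet
facet normal -0.108 0.888 0.448
outer loop
vertex -4.629 1.123 2.755
vertex -2.707 1.004 3.455
vertex -4.013 1.464 2.228
endloop
endfacet
facet normal 0.700 0.388 -0.600
outer loop
vertex -4.013 1.464 2.228
vertex -2.531 -0.443 2.725
vertex -3.837 0.017 1.498
endloop
endfacet
facet normal 0.700 0.388 -0.600
outer loop
vertex -2.707 1.004 3.455
vertex -2.531 -0.443 2.725
vertex -4.013 1.464 2.228
endloop
endfacet
facet normal -0.659 0.739 0.139
outer loop
vertex -1.634 2.141 4.344
vertex -0.16 3.447 4.383
vertex -1.764 2.337 2.691
endloop
endfacet
facet normal -0.748 -0.663 -0.020
outer loop
vertex -0.94 1.413 2.517
vertex -1.634 2.141 4.344
vertex -1.764 2.337 2.691
endloop
endfacet
facet normal -0.659 0.739 0.139
outer loop
vertex -1.764 2.337 2.691
vertex -0.16 3.447 4.383
vertex -0.29 3.643 2.73
endloop
endfacet
facet normal -0.078 0.117 -0.990
outer loop
vertex -0.29 3.643 2.73
vertex -0.94 1.413 2.517
vertex -1.764 2.337 2.691
endloop
endfacet
facet normal 0.078 -0.117 0.990
outer loop
vertex -1.634 2.141 4.344
vertex 0.664 2.523 4.209
vertex -0.16 3.447 4.383
endloop
endfacet
facet normal -0.748 -0.663 -0.020
outer loop
vertex -0.81 1.217 4.17
vertex -1.634 2.141 4.344
vertex -0.94 1.413 2.517
endloop
endfacet
facet normal 0.078 -0.117 0.990
outer loop
vertex -0.81 1.217 4.17
vertex 0.664 2.523 4.209
vertex -1.634 2.141 4.344
endloop
endfacet
facet normal 0.748 0.663 0.020
outer loop
vertex -0.16 3.447 4.383
vertex 0.664 2.523 4.209
vertex -0.29 3.643 2.73
endloop
endfacet
facet normal -0.078 0.117 -0.990
outer loop
vertex 0.534 2.719 2.556
vertex -0.94 1.413 2.517
vertex -0.29 3.643 2.73
endloop
endfacet
facet normal 0.748 0.663 0.020
outer loop
vertex -0.29 3.643 2.73
vertex 0.664 2.523 4.209
vertex 0.534 2.719 2.556
endloop
endfacet
facet normal 0.659 -0.739 -0.139
outer loop
vertex 0.534 2.719 2.556
vertex -0.81 1.217 4.17
vertex -0.94 1.413 2.517
endloop
endfacet
facet normal 0.659 -0.739 -0.139
outer loop
vertex 0.664 2.523 4.209
vertex -0.81 1.217 4.17
vertex 0.534 2.719 2.556
endloop
endfacet
facet normal -0.631 0.716 0.298
outer loop
vertex -2.617 -1.069 -2.892
vertex -2.305 -1.186 -1.951
vertex -1.847 -0.532 -2.552
endloop
endfacet
facet normal -0.415 0.830 -0.373
outer loop
vertex -2.617 -1.069 -2.892
vertex -1.847 -0.532 -2.552
vertex -1.814 -0.927 -3.469
endloop
endfacet
facet normal -0.593 0.261 -0.762
outer loop
vertex -2.617 -1.069 -2.892
vertex -1.814 -0.927 -3.469
vertex -2.252 -1.824 -3.435
endloop
endfacet
facet normal -0.920 -0.206 -0.332
outer loop
vertex -2.617 -1.069 -2.892
vertex -2.252 -1.824 -3.435
vertex -2.555 -1.984 -2.497
endloop
endfacet
facet normal -0.944 0.075 0.322
outer loop
vertex -2.617 -1.069 -2.892
vertex -2.555 -1.984 -2.497
vertex -2.305 -1.186 -1.951
endloop
endfacet
facet normal 0.298 0.880 -0.368
outer loop
vertex -1.814 -0.927 -3.469
vertex -1.847 -0.532 -2.552
vertex -1.005 -0.956 -2.883
endloop
endfacet
facet normal -0.053 0.696 0.716
outer loop
vertex -1.847 -0.532 -2.552
vertex -2.305 -1.186 -1.951
vertex -1.308 -1.116 -1.945
endloop
endfacet
facet normal -0.559 -0.342 0.755
outer loop
vertex -2.305 -1.186 -1.951
vertex -2.555 -1.984 -2.497
vertex -1.746 -2.013 -1.911
endloop
endfacet
facet normal -0.521 -0.797 -0.304
outer loop
vertex -2.555 -1.984 -2.497
vertex -2.252 -1.824 -3.435
vertex -1.713 -2.408 -2.828
endloop
endfacet
facet normal 0.009 -0.042 -0.999
outer loop
vertex -2.252 -1.824 -3.435
vertex -1.814 -0.927 -3.469
vertex -1.255 -1.754 -3.429
endloop
endfacet
facet normal 0.920 0.206 0.332
outer loop
vertex -0.943 -1.871 -2.488
vertex -1.005 -0.956 -2.883
vertex -1.308 -1.116 -1.945
endloop
endfacet
facet normal 0.593 -0.261 0.762
outer loop
vertex -0.943 -1.871 -2.488
vertex -1.308 -1.116 -1.945
vertex -1.746 -2.013 -1.911
endloop
endfacet
facet normal 0.415 -0.830 0.373
outer loop
vertex -0.943 -1.871 -2.488
vertex -1.746 -2.013 -1.911
vertex -1.713 -2.408 -2.828
endloop
endfacet
facet normal 0.631 -0.716 -0.298
outer loop
vertex -0.943 -1.871 -2.488
vertex -1.713 -2.408 -2.828
vertex -1.255 -1.754 -3.429
endloop
endfacet
facet normal 0.944 -0.075 -0.322
outer loop
vertex -0.943 -1.871 -2.488
vertex -1.255 -1.754 -3.429
vertex -1.005 -0.956 -2.883
endloop
endfacet
facet normal 0.521 0.797 0.304
outer loop
vertex -1.308 -1.116 -1.945
vertex -1.005 -0.956 -2.883
vertex -1.847 -0.532 -2.552
endloop
endfacet
facet normal -0.009 0.042 0.999
outer loop
vertex -1.746 -2.013 -1.911
vertex -1.308 -1.116 -1.945
vertex -2.305 -1.186 -1.951
endloop
endfacet
facet normal -0.298 -0.880 0.368
outer loop
vertex -1.713 -2.408 -2.828
vertex -1.746 -2.013 -1.911
vertex -2.555 -1.984 -2.497
endloop
endfacet
facet normal 0.053 -0.696 -0.716
outer loop
vertex -1.255 -1.754 -3.429
vertex -1.713 -2.408 -2.828
vertex -2.252 -1.824 -3.435
endloop
endfacet
facet normal 0.559 0.342 -0.755
outer loop
vertex -1.005 -0.956 -2.883
vertex -1.255 -1.754 -3.429
vertex -1.814 -0.927 -3.469
endloop
endfacet

endsolid
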